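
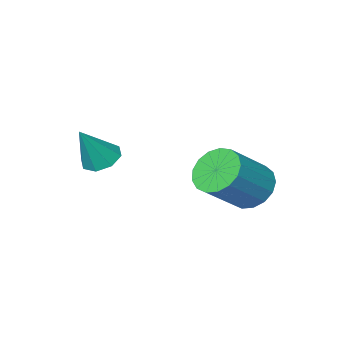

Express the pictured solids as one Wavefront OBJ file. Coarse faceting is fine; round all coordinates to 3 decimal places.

v -0.908 -2.25 -2.608
v -0.534 -2.748 -2.794
v -0.152 -2.15 -1.352
v -0.351 -2.309 -2.939
v -0.494 -1.835 -2.89
v -0.879 -1.604 -2.677
v -1.281 -1.751 -2.423
v -1.465 -2.19 -2.278
v -1.322 -2.664 -2.327
v -0.937 -2.895 -2.54
v -4.363 0.262 -3.63
v -3.901 -0.252 -4.124
v -2.595 -0.097 -3.063
v -3.057 0.418 -2.57
v -3.825 0.119 -4.272
v -2.518 0.274 -3.212
v -3.872 0.523 -4.273
v -2.566 0.678 -3.213
v -4.032 0.867 -4.127
v -2.725 1.023 -3.066
v -4.268 1.073 -3.867
v -2.961 1.228 -2.806
v -4.525 1.093 -3.553
v -3.219 1.249 -2.492
v -4.746 0.923 -3.256
v -3.439 1.078 -2.195
v -4.878 0.601 -3.045
v -3.572 0.757 -1.985
v -4.893 0.202 -2.969
v -3.587 0.357 -1.908
v -4.787 -0.183 -3.044
v -3.48 -0.028 -1.983
v -4.583 -0.467 -3.253
v -3.277 -0.311 -2.192
v -4.329 -0.583 -3.549
v -3.023 -0.428 -2.488
v -4.083 -0.506 -3.863
v -2.777 -0.35 -2.802
f 2 1 4
f 2 4 3
f 4 1 5
f 4 5 3
f 5 1 6
f 5 6 3
f 6 1 7
f 6 7 3
f 7 1 8
f 7 8 3
f 8 1 9
f 8 9 3
f 9 1 10
f 9 10 3
f 10 1 2
f 10 2 3
f 12 11 15
f 12 15 13
f 13 15 16
f 13 16 14
f 15 11 17
f 15 17 16
f 16 17 18
f 16 18 14
f 17 11 19
f 17 19 18
f 18 19 20
f 18 20 14
f 19 11 21
f 19 21 20
f 20 21 22
f 20 22 14
f 21 11 23
f 21 23 22
f 22 23 24
f 22 24 14
f 23 11 25
f 23 25 24
f 24 25 26
f 24 26 14
f 25 11 27
f 25 27 26
f 26 27 28
f 26 28 14
f 27 11 29
f 27 29 28
f 28 29 30
f 28 30 14
f 29 11 31
f 29 31 30
f 30 31 32
f 30 32 14
f 31 11 33
f 31 33 32
f 32 33 34
f 32 34 14
f 33 11 35
f 33 35 34
f 34 35 36
f 34 36 14
f 35 11 37
f 35 37 36
f 36 37 38
f 36 38 14
f 37 11 12
f 37 12 38
f 38 12 13
f 38 13 14



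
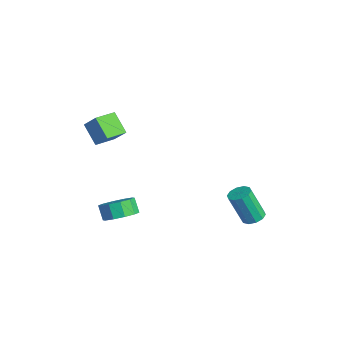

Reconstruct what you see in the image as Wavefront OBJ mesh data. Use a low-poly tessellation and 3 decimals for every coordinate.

v 0.266 4.081 -3.36
v 0.983 3.963 -3.294
v 0.671 3.18 -1.295
v -0.046 3.299 -1.36
v 0.897 4.379 -3.145
v 0.584 3.597 -1.145
v 0.569 4.682 -3.077
v 0.257 3.9 -1.078
v 0.126 4.756 -3.118
v -0.186 3.973 -1.118
v -0.264 4.571 -3.251
v -0.576 3.789 -1.251
v -0.451 4.2 -3.425
v -0.763 3.417 -1.426
v -0.364 3.783 -3.575
v -0.677 3.001 -1.575
v -0.037 3.48 -3.642
v -0.349 2.698 -1.643
v 0.406 3.407 -3.602
v 0.094 2.624 -1.602
v 0.796 3.591 -3.469
v 0.484 2.809 -1.469
v -3.569 -4.547 3.805
v -2.693 -4.124 4.812
v -4.045 -3.32 3.704
v -3.17 -2.897 4.711
v -2.51 -4.223 2.749
v -1.635 -3.8 3.756
v -2.987 -2.996 2.648
v -2.111 -2.573 3.655
v -1.556 -3.119 -2.837
v -0.85 -3.77 -2.414
v -1.438 -3.853 -1.56
v -2.144 -3.201 -1.983
v -0.69 -3.164 -2.245
v -1.278 -3.247 -1.391
v -0.861 -2.541 -2.303
v -1.449 -2.623 -1.449
v -1.297 -2.138 -2.565
v -1.885 -2.221 -1.711
v -1.833 -2.11 -2.93
v -2.421 -2.193 -2.076
v -2.262 -2.467 -3.26
v -2.85 -2.55 -2.406
v -2.422 -3.073 -3.429
v -3.01 -3.156 -2.575
v -2.251 -3.697 -3.371
v -2.839 -3.779 -2.517
v -1.815 -4.099 -3.109
v -2.403 -4.182 -2.255
v -1.279 -4.127 -2.744
v -1.867 -4.21 -1.89
f 2 1 5
f 2 5 3
f 3 5 6
f 3 6 4
f 5 1 7
f 5 7 6
f 6 7 8
f 6 8 4
f 7 1 9
f 7 9 8
f 8 9 10
f 8 10 4
f 9 1 11
f 9 11 10
f 10 11 12
f 10 12 4
f 11 1 13
f 11 13 12
f 12 13 14
f 12 14 4
f 13 1 15
f 13 15 14
f 14 15 16
f 14 16 4
f 15 1 17
f 15 17 16
f 16 17 18
f 16 18 4
f 17 1 19
f 17 19 18
f 18 19 20
f 18 20 4
f 19 1 21
f 19 21 20
f 20 21 22
f 20 22 4
f 21 1 2
f 21 2 22
f 22 2 3
f 22 3 4
f 24 26 23
f 27 24 23
f 23 26 25
f 25 27 23
f 24 30 26
f 28 24 27
f 28 30 24
f 26 30 25
f 29 27 25
f 25 30 29
f 29 28 27
f 30 28 29
f 32 31 35
f 32 35 33
f 33 35 36
f 33 36 34
f 35 31 37
f 35 37 36
f 36 37 38
f 36 38 34
f 37 31 39
f 37 39 38
f 38 39 40
f 38 40 34
f 39 31 41
f 39 41 40
f 40 41 42
f 40 42 34
f 41 31 43
f 41 43 42
f 42 43 44
f 42 44 34
f 43 31 45
f 43 45 44
f 44 45 46
f 44 46 34
f 45 31 47
f 45 47 46
f 46 47 48
f 46 48 34
f 47 31 49
f 47 49 48
f 48 49 50
f 48 50 34
f 49 31 51
f 49 51 50
f 50 51 52
f 50 52 34
f 51 31 32
f 51 32 52
f 52 32 33
f 52 33 34



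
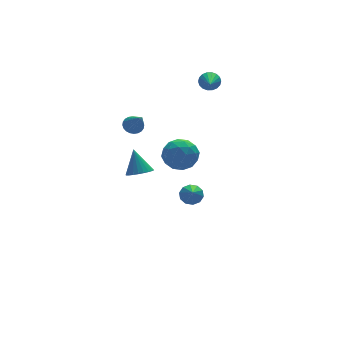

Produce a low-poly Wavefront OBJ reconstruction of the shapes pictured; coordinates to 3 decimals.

v -2.032 2.059 2.263
v -1.507 2.112 2.319
v -2.048 0.981 3.417
v -1.577 2.255 2.452
v -1.716 2.368 2.555
v -1.902 2.434 2.614
v -2.109 2.443 2.62
v -2.304 2.394 2.571
v -2.457 2.293 2.475
v -2.546 2.157 2.347
v -2.556 2.007 2.206
v -2.487 1.864 2.074
v -2.348 1.751 1.97
v -2.161 1.684 1.911
v -1.955 1.675 1.905
v -1.76 1.725 1.954
v -1.606 1.825 2.05
v -1.518 1.961 2.178
v -3.647 -2.335 2.111
v -3.035 -2.146 2.003
v -3.653 -1.665 3.249
v -3.165 -1.959 1.892
v -3.369 -1.829 1.814
v -3.615 -1.776 1.782
v -3.866 -1.808 1.8
v -4.083 -1.921 1.865
v -4.235 -2.097 1.968
v -4.296 -2.309 2.093
v -4.259 -2.525 2.22
v -4.129 -2.712 2.331
v -3.926 -2.842 2.409
v -3.68 -2.894 2.441
v -3.429 -2.862 2.423
v -3.211 -2.75 2.358
v -3.06 -2.574 2.255
v -2.998 -2.362 2.13
v 2.866 3.936 3.004
v 3.118 3.625 2.613
v 2.214 2.564 3.676
v 3.288 3.633 2.795
v 3.374 3.701 3.019
v 3.36 3.816 3.239
v 3.247 3.955 3.414
v 3.06 4.089 3.507
v 2.833 4.194 3.5
v 2.614 4.247 3.396
v 2.444 4.239 3.214
v 2.357 4.17 2.99
v 2.372 4.055 2.77
v 2.484 3.917 2.595
v 2.672 3.782 2.502
v 2.898 3.678 2.508
v 1.128 2.306 -3.773
v 1.704 2.235 -3.585
v 0.672 1.214 -2.787
v 1.542 2.498 -3.368
v 1.222 2.688 -3.306
v 0.866 2.731 -3.422
v 0.61 2.613 -3.672
v 0.552 2.377 -3.961
v 0.713 2.114 -4.177
v 1.033 1.925 -4.239
v 1.389 1.881 -4.123
v 1.645 2 -3.873
v 0.902 3.376 -0.304
v 1.685 3.013 -0.786
v -0.065 2.787 -1.434
v 0.718 2.424 -1.916
v 0.447 2.035 -1.048
v 1.045 2.399 -0.35
v 0.575 3.401 -1.87
v 1.173 3.765 -1.172
v 1.483 3.029 -1.753
v 1.404 2.184 -1.246
v 0.216 3.616 -0.974
v 0.137 2.771 -0.467
v 1.379 3.246 -0.446
v 0.241 2.554 -1.774
v 0.082 2.325 -1.264
v 0.543 2.112 -1.547
v 1.002 2.885 -0.19
v 1.463 2.672 -0.473
v 0.735 2.097 -0.627
v 0.157 3.128 -1.747
v 0.618 2.915 -2.03
v 1.077 3.688 -0.673
v 1.538 3.475 -0.956
v 0.885 3.703 -1.593
v 1.72 3.042 -1.298
v 1.151 2.696 -1.962
v 1.068 3.27 -1.935
v 1.419 3.484 -1.524
v 1.674 2.546 -0.999
v 1.105 2.2 -1.663
v 0.946 1.971 -1.154
v 1.297 2.185 -0.743
v 1.555 2.555 -1.568
v 0.515 3.6 -0.557
v -0.054 3.254 -1.221
v 0.323 3.615 -1.477
v 0.674 3.829 -1.066
v 0.469 3.104 -0.258
v -0.1 2.758 -0.922
v 0.201 2.316 -0.696
v 0.552 2.53 -0.285
v 0.065 3.245 -0.652
f 2 1 4
f 2 4 3
f 4 1 5
f 4 5 3
f 5 1 6
f 5 6 3
f 6 1 7
f 6 7 3
f 7 1 8
f 7 8 3
f 8 1 9
f 8 9 3
f 9 1 10
f 9 10 3
f 10 1 11
f 10 11 3
f 11 1 12
f 11 12 3
f 12 1 13
f 12 13 3
f 13 1 14
f 13 14 3
f 14 1 15
f 14 15 3
f 15 1 16
f 15 16 3
f 16 1 17
f 16 17 3
f 17 1 18
f 17 18 3
f 18 1 2
f 18 2 3
f 20 19 22
f 20 22 21
f 22 19 23
f 22 23 21
f 23 19 24
f 23 24 21
f 24 19 25
f 24 25 21
f 25 19 26
f 25 26 21
f 26 19 27
f 26 27 21
f 27 19 28
f 27 28 21
f 28 19 29
f 28 29 21
f 29 19 30
f 29 30 21
f 30 19 31
f 30 31 21
f 31 19 32
f 31 32 21
f 32 19 33
f 32 33 21
f 33 19 34
f 33 34 21
f 34 19 35
f 34 35 21
f 35 19 36
f 35 36 21
f 36 19 20
f 36 20 21
f 38 37 40
f 38 40 39
f 40 37 41
f 40 41 39
f 41 37 42
f 41 42 39
f 42 37 43
f 42 43 39
f 43 37 44
f 43 44 39
f 44 37 45
f 44 45 39
f 45 37 46
f 45 46 39
f 46 37 47
f 46 47 39
f 47 37 48
f 47 48 39
f 48 37 49
f 48 49 39
f 49 37 50
f 49 50 39
f 50 37 51
f 50 51 39
f 51 37 52
f 51 52 39
f 52 37 38
f 52 38 39
f 54 53 56
f 54 56 55
f 56 53 57
f 56 57 55
f 57 53 58
f 57 58 55
f 58 53 59
f 58 59 55
f 59 53 60
f 59 60 55
f 60 53 61
f 60 61 55
f 61 53 62
f 61 62 55
f 62 53 63
f 62 63 55
f 63 53 64
f 63 64 55
f 64 53 54
f 64 54 55
f 65 102 81
f 102 76 105
f 81 105 70
f 102 105 81
f 65 81 77
f 81 70 82
f 77 82 66
f 81 82 77
f 65 77 86
f 77 66 87
f 86 87 72
f 77 87 86
f 65 86 98
f 86 72 101
f 98 101 75
f 86 101 98
f 65 98 102
f 98 75 106
f 102 106 76
f 98 106 102
f 66 82 93
f 82 70 96
f 93 96 74
f 82 96 93
f 70 105 83
f 105 76 104
f 83 104 69
f 105 104 83
f 76 106 103
f 106 75 99
f 103 99 67
f 106 99 103
f 75 101 100
f 101 72 88
f 100 88 71
f 101 88 100
f 72 87 92
f 87 66 89
f 92 89 73
f 87 89 92
f 68 94 80
f 94 74 95
f 80 95 69
f 94 95 80
f 68 80 78
f 80 69 79
f 78 79 67
f 80 79 78
f 68 78 85
f 78 67 84
f 85 84 71
f 78 84 85
f 68 85 90
f 85 71 91
f 90 91 73
f 85 91 90
f 68 90 94
f 90 73 97
f 94 97 74
f 90 97 94
f 69 95 83
f 95 74 96
f 83 96 70
f 95 96 83
f 67 79 103
f 79 69 104
f 103 104 76
f 79 104 103
f 71 84 100
f 84 67 99
f 100 99 75
f 84 99 100
f 73 91 92
f 91 71 88
f 92 88 72
f 91 88 92
f 74 97 93
f 97 73 89
f 93 89 66
f 97 89 93



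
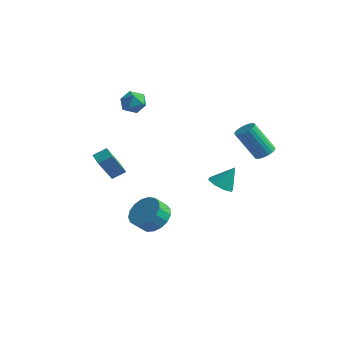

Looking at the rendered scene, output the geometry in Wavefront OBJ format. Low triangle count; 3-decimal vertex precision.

v 0.12 -1.546 -4.138
v 1.081 -1.401 -3.645
v 0.802 -2.049 -2.909
v -0.16 -2.194 -3.402
v 0.777 -1.032 -3.436
v 0.497 -1.68 -2.7
v 0.322 -0.781 -3.388
v 0.042 -1.429 -2.652
v -0.179 -0.706 -3.512
v -0.459 -1.354 -2.775
v -0.612 -0.822 -3.779
v -0.891 -1.471 -3.042
v -0.877 -1.105 -4.128
v -1.156 -1.753 -3.392
v -0.914 -1.489 -4.48
v -1.193 -2.137 -3.744
v -0.714 -1.885 -4.753
v -0.993 -2.534 -4.017
v -0.323 -2.204 -4.886
v -0.602 -2.853 -4.149
v 0.17 -2.372 -4.847
v -0.11 -3.021 -4.111
v 0.651 -2.351 -4.646
v 0.371 -2.999 -3.91
v 1.01 -2.145 -4.328
v 0.73 -2.794 -3.592
v 1.165 -1.802 -3.967
v 0.886 -2.451 -3.231
v -1.127 -3.729 -0.5
v -1.27 -4.706 1.065
v -1.872 -3.288 -0.292
v -2.015 -4.265 1.272
v -0.645 -3.115 -0.072
v -0.788 -4.092 1.492
v -1.39 -2.674 0.135
v -1.533 -3.651 1.7
v 4.332 2.893 0.463
v 4.894 2.995 0.813
v 3.89 2.45 2.587
v 3.328 2.347 2.237
v 4.784 3.232 0.823
v 3.78 2.686 2.597
v 4.605 3.417 0.779
v 3.601 2.872 2.553
v 4.384 3.522 0.686
v 3.38 2.977 2.46
v 4.155 3.532 0.56
v 3.152 2.986 2.334
v 3.954 3.444 0.419
v 2.95 2.899 2.193
v 3.81 3.272 0.284
v 2.806 2.727 2.058
v 3.745 3.043 0.177
v 2.741 2.497 1.951
v 3.77 2.79 0.113
v 2.766 2.245 1.887
v 3.88 2.554 0.103
v 2.876 2.008 1.877
v 4.059 2.368 0.147
v 3.055 1.823 1.921
v 4.28 2.263 0.24
v 3.276 1.718 2.014
v 4.508 2.254 0.366
v 3.505 1.708 2.14
v 4.71 2.341 0.507
v 3.706 1.796 2.281
v 4.854 2.513 0.642
v 3.85 1.968 2.416
v 4.919 2.743 0.749
v 3.915 2.197 2.523
v 1.434 2.788 -2.983
v 2.071 2.226 -2.947
v 1.946 3.452 -1.717
v 2.226 2.758 -3.289
v 1.917 3.306 -3.452
v 1.325 3.551 -3.34
v 0.796 3.349 -3.02
v 0.641 2.817 -2.678
v 0.95 2.269 -2.515
v 1.542 2.024 -2.627
v -2.766 0.613 3.625
v -2.111 0.381 4.1
v -2.829 -0.641 3.1
v -2.174 -0.873 3.575
v -2.915 -0.704 3.935
v -2.876 0.071 4.259
v -2.064 -0.331 2.941
v -2.025 0.444 3.265
v -1.677 -0.202 3.677
v -2.203 -0.433 4.291
v -2.737 0.173 2.909
v -3.263 -0.058 3.523
f 2 1 5
f 2 5 3
f 3 5 6
f 3 6 4
f 5 1 7
f 5 7 6
f 6 7 8
f 6 8 4
f 7 1 9
f 7 9 8
f 8 9 10
f 8 10 4
f 9 1 11
f 9 11 10
f 10 11 12
f 10 12 4
f 11 1 13
f 11 13 12
f 12 13 14
f 12 14 4
f 13 1 15
f 13 15 14
f 14 15 16
f 14 16 4
f 15 1 17
f 15 17 16
f 16 17 18
f 16 18 4
f 17 1 19
f 17 19 18
f 18 19 20
f 18 20 4
f 19 1 21
f 19 21 20
f 20 21 22
f 20 22 4
f 21 1 23
f 21 23 22
f 22 23 24
f 22 24 4
f 23 1 25
f 23 25 24
f 24 25 26
f 24 26 4
f 25 1 27
f 25 27 26
f 26 27 28
f 26 28 4
f 27 1 2
f 27 2 28
f 28 2 3
f 28 3 4
f 30 32 29
f 33 30 29
f 29 32 31
f 31 33 29
f 30 36 32
f 34 30 33
f 34 36 30
f 32 36 31
f 35 33 31
f 31 36 35
f 35 34 33
f 36 34 35
f 38 37 41
f 38 41 39
f 39 41 42
f 39 42 40
f 41 37 43
f 41 43 42
f 42 43 44
f 42 44 40
f 43 37 45
f 43 45 44
f 44 45 46
f 44 46 40
f 45 37 47
f 45 47 46
f 46 47 48
f 46 48 40
f 47 37 49
f 47 49 48
f 48 49 50
f 48 50 40
f 49 37 51
f 49 51 50
f 50 51 52
f 50 52 40
f 51 37 53
f 51 53 52
f 52 53 54
f 52 54 40
f 53 37 55
f 53 55 54
f 54 55 56
f 54 56 40
f 55 37 57
f 55 57 56
f 56 57 58
f 56 58 40
f 57 37 59
f 57 59 58
f 58 59 60
f 58 60 40
f 59 37 61
f 59 61 60
f 60 61 62
f 60 62 40
f 61 37 63
f 61 63 62
f 62 63 64
f 62 64 40
f 63 37 65
f 63 65 64
f 64 65 66
f 64 66 40
f 65 37 67
f 65 67 66
f 66 67 68
f 66 68 40
f 67 37 69
f 67 69 68
f 68 69 70
f 68 70 40
f 69 37 38
f 69 38 70
f 70 38 39
f 70 39 40
f 72 71 74
f 72 74 73
f 74 71 75
f 74 75 73
f 75 71 76
f 75 76 73
f 76 71 77
f 76 77 73
f 77 71 78
f 77 78 73
f 78 71 79
f 78 79 73
f 79 71 80
f 79 80 73
f 80 71 72
f 80 72 73
f 81 92 86
f 81 86 82
f 81 82 88
f 81 88 91
f 81 91 92
f 82 86 90
f 86 92 85
f 92 91 83
f 91 88 87
f 88 82 89
f 84 90 85
f 84 85 83
f 84 83 87
f 84 87 89
f 84 89 90
f 85 90 86
f 83 85 92
f 87 83 91
f 89 87 88
f 90 89 82



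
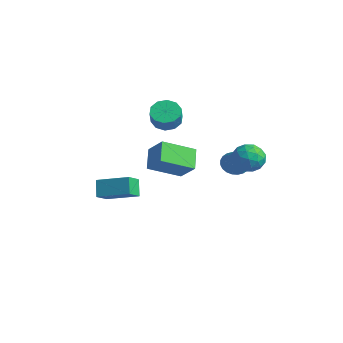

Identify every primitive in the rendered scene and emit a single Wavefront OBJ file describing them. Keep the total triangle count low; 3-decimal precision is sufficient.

v 2.137 2.024 -0.651
v 2.595 2.525 -0.007
v 3.405 1.255 -0.953
v 3.863 1.756 -0.309
v 3.208 1.142 -0.045
v 2.424 1.617 0.142
v 3.576 2.163 -1.102
v 2.792 2.638 -0.915
v 3.484 2.611 -0.285
v 3.257 1.98 0.367
v 2.743 1.8 -1.327
v 2.516 1.169 -0.675
v 2.254 2.342 -0.302
v 3.746 1.438 -0.658
v 3.361 1.077 -0.503
v 3.63 1.371 -0.124
v 2.154 1.808 -0.215
v 2.423 2.103 0.164
v 2.784 1.29 0.141
v 3.577 1.677 -1.124
v 3.846 1.972 -0.745
v 2.37 2.409 -0.836
v 2.639 2.703 -0.457
v 3.216 2.49 -1.101
v 3.046 2.687 -0.087
v 3.792 2.235 -0.265
v 3.623 2.474 -0.731
v 3.162 2.754 -0.621
v 2.913 2.316 0.296
v 3.658 1.864 0.118
v 3.273 1.503 0.273
v 2.813 1.783 0.383
v 3.435 2.367 0.132
v 2.342 1.916 -1.078
v 3.087 1.464 -1.256
v 3.187 1.997 -1.343
v 2.727 2.277 -1.233
v 2.208 1.545 -0.695
v 2.954 1.093 -0.873
v 2.838 1.026 -0.339
v 2.377 1.306 -0.229
v 2.565 1.413 -1.092
v -3.637 1.916 -0.498
v -3.208 2.649 -0.365
v -2.755 2.218 0.552
v -3.183 1.484 0.418
v -3.676 2.685 -0.116
v -3.223 2.253 0.8
v -4.13 2.427 -0.014
v -3.676 1.995 0.903
v -4.395 1.974 -0.096
v -3.941 1.542 0.82
v -4.37 1.498 -0.332
v -3.917 1.067 0.584
v -4.065 1.182 -0.632
v -3.612 0.751 0.285
v -3.597 1.147 -0.88
v -3.144 0.715 0.036
v -3.144 1.405 -0.983
v -2.69 0.973 -0.066
v -2.879 1.858 -0.9
v -2.425 1.426 0.016
v -2.903 2.333 -0.664
v -2.45 1.902 0.252
v 0.996 2.74 -2.109
v 1.545 2.461 -2.604
v 2.044 2.22 -0.651
v 1.64 2.752 -2.567
v 1.636 3.041 -2.461
v 1.535 3.285 -2.302
v 1.352 3.446 -2.113
v 1.115 3.499 -1.924
v 0.859 3.437 -1.762
v 0.625 3.269 -1.654
v 0.447 3.02 -1.615
v 0.353 2.729 -1.651
v 0.356 2.439 -1.757
v 0.457 2.196 -1.917
v 0.64 2.035 -2.106
v 0.878 1.982 -2.295
v 1.133 2.044 -2.456
v 1.367 2.212 -2.565
v -3.512 -2.233 -3.779
v -3.197 -3.121 -3.119
v -1.983 -1.263 -3.203
v -1.668 -2.151 -2.544
v -2.932 -2.649 -4.616
v -2.617 -3.537 -3.957
v -1.403 -1.679 -4.041
v -1.088 -2.567 -3.381
v -3.896 0.766 -4.029
v -4.764 1.563 -3.22
v -3.148 2.504 -4.939
v -4.016 3.302 -4.129
v -2.824 0.858 -2.971
v -3.692 1.656 -2.161
v -2.076 2.597 -3.88
v -2.944 3.394 -3.071
f 1 38 17
f 38 12 41
f 17 41 6
f 38 41 17
f 1 17 13
f 17 6 18
f 13 18 2
f 17 18 13
f 1 13 22
f 13 2 23
f 22 23 8
f 13 23 22
f 1 22 34
f 22 8 37
f 34 37 11
f 22 37 34
f 1 34 38
f 34 11 42
f 38 42 12
f 34 42 38
f 2 18 29
f 18 6 32
f 29 32 10
f 18 32 29
f 6 41 19
f 41 12 40
f 19 40 5
f 41 40 19
f 12 42 39
f 42 11 35
f 39 35 3
f 42 35 39
f 11 37 36
f 37 8 24
f 36 24 7
f 37 24 36
f 8 23 28
f 23 2 25
f 28 25 9
f 23 25 28
f 4 30 16
f 30 10 31
f 16 31 5
f 30 31 16
f 4 16 14
f 16 5 15
f 14 15 3
f 16 15 14
f 4 14 21
f 14 3 20
f 21 20 7
f 14 20 21
f 4 21 26
f 21 7 27
f 26 27 9
f 21 27 26
f 4 26 30
f 26 9 33
f 30 33 10
f 26 33 30
f 5 31 19
f 31 10 32
f 19 32 6
f 31 32 19
f 3 15 39
f 15 5 40
f 39 40 12
f 15 40 39
f 7 20 36
f 20 3 35
f 36 35 11
f 20 35 36
f 9 27 28
f 27 7 24
f 28 24 8
f 27 24 28
f 10 33 29
f 33 9 25
f 29 25 2
f 33 25 29
f 44 43 47
f 44 47 45
f 45 47 48
f 45 48 46
f 47 43 49
f 47 49 48
f 48 49 50
f 48 50 46
f 49 43 51
f 49 51 50
f 50 51 52
f 50 52 46
f 51 43 53
f 51 53 52
f 52 53 54
f 52 54 46
f 53 43 55
f 53 55 54
f 54 55 56
f 54 56 46
f 55 43 57
f 55 57 56
f 56 57 58
f 56 58 46
f 57 43 59
f 57 59 58
f 58 59 60
f 58 60 46
f 59 43 61
f 59 61 60
f 60 61 62
f 60 62 46
f 61 43 63
f 61 63 62
f 62 63 64
f 62 64 46
f 63 43 44
f 63 44 64
f 64 44 45
f 64 45 46
f 66 65 68
f 66 68 67
f 68 65 69
f 68 69 67
f 69 65 70
f 69 70 67
f 70 65 71
f 70 71 67
f 71 65 72
f 71 72 67
f 72 65 73
f 72 73 67
f 73 65 74
f 73 74 67
f 74 65 75
f 74 75 67
f 75 65 76
f 75 76 67
f 76 65 77
f 76 77 67
f 77 65 78
f 77 78 67
f 78 65 79
f 78 79 67
f 79 65 80
f 79 80 67
f 80 65 81
f 80 81 67
f 81 65 82
f 81 82 67
f 82 65 66
f 82 66 67
f 84 86 83
f 87 84 83
f 83 86 85
f 85 87 83
f 84 90 86
f 88 84 87
f 88 90 84
f 86 90 85
f 89 87 85
f 85 90 89
f 89 88 87
f 90 88 89
f 92 94 91
f 95 92 91
f 91 94 93
f 93 95 91
f 92 98 94
f 96 92 95
f 96 98 92
f 94 98 93
f 97 95 93
f 93 98 97
f 97 96 95
f 98 96 97



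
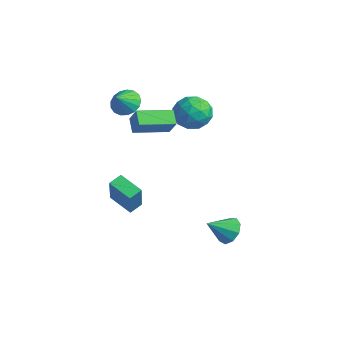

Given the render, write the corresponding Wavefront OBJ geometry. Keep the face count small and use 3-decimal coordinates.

v -2.893 -0.112 3.31
v -2.114 0.252 3.287
v -2.507 -0.888 4.11
v -2.311 0.459 3.583
v -2.641 0.536 3.817
v -3.029 0.464 3.935
v -3.386 0.26 3.909
v -3.63 -0.029 3.747
v -3.705 -0.337 3.484
v -3.594 -0.593 3.182
v -3.323 -0.739 2.908
v -2.953 -0.741 2.727
v -2.57 -0.599 2.68
v -2.261 -0.345 2.777
v -2.096 -0.038 2.996
v -3.036 -1.018 -3.592
v -2.076 -1.58 -1.787
v -3.162 -0.266 -3.291
v -2.202 -0.827 -1.486
v -1.718 -0.573 -4.154
v -0.758 -1.134 -2.349
v -1.844 0.18 -3.853
v -0.884 -0.382 -2.048
v -0.965 3.007 3.291
v 0.013 3.192 2.813
v -0.533 1.288 3.507
v 0.445 1.473 3.029
v 0.228 1.898 4.025
v -0.039 2.961 3.891
v -0.481 1.519 2.429
v -0.748 2.582 2.295
v 0.312 2.273 2.28
v 0.75 2.507 3.266
v -1.27 1.973 3.054
v -0.832 2.207 4.04
v -0.514 3.251 3.033
v -0.006 1.229 3.287
v -0.134 1.479 3.872
v 0.441 1.588 3.591
v -0.544 3.115 3.666
v 0.03 3.224 3.385
v 0.157 2.463 4.098
v -0.55 1.256 2.935
v 0.024 1.365 2.654
v -0.961 2.892 2.729
v -0.386 3.001 2.448
v -0.677 2.017 2.222
v 0.237 2.819 2.439
v 0.49 1.808 2.566
v -0.054 1.835 2.213
v -0.21 2.46 2.135
v 0.494 2.957 3.018
v 0.748 1.946 3.146
v 0.62 2.196 3.731
v 0.464 2.82 3.652
v 0.67 2.416 2.705
v -1.268 2.534 3.174
v -1.014 1.523 3.302
v -0.984 1.66 2.668
v -1.14 2.284 2.589
v -1.01 2.672 3.754
v -0.757 1.661 3.881
v -0.31 2.02 4.185
v -0.466 2.645 4.107
v -1.19 2.064 3.615
v 3.874 1.854 -3.14
v 4.655 1.581 -3.334
v 3.666 0.666 -2.3
v 4.674 1.914 -2.857
v 4.318 2.219 -2.513
v 3.755 2.354 -2.462
v 3.247 2.255 -2.728
v 3.033 1.968 -3.187
v 3.213 1.629 -3.623
v 3.701 1.395 -3.834
v 4.271 1.376 -3.719
v -0.881 -0.877 2.338
v -1.608 -0.62 2.909
v -0.448 1.002 2.044
v -1.176 1.258 2.615
v -0.144 -0.898 3.285
v -0.872 -0.642 3.856
v 0.288 0.98 2.991
v -0.439 1.237 3.562
f 2 1 4
f 2 4 3
f 4 1 5
f 4 5 3
f 5 1 6
f 5 6 3
f 6 1 7
f 6 7 3
f 7 1 8
f 7 8 3
f 8 1 9
f 8 9 3
f 9 1 10
f 9 10 3
f 10 1 11
f 10 11 3
f 11 1 12
f 11 12 3
f 12 1 13
f 12 13 3
f 13 1 14
f 13 14 3
f 14 1 15
f 14 15 3
f 15 1 2
f 15 2 3
f 17 19 16
f 20 17 16
f 16 19 18
f 18 20 16
f 17 23 19
f 21 17 20
f 21 23 17
f 19 23 18
f 22 20 18
f 18 23 22
f 22 21 20
f 23 21 22
f 24 61 40
f 61 35 64
f 40 64 29
f 61 64 40
f 24 40 36
f 40 29 41
f 36 41 25
f 40 41 36
f 24 36 45
f 36 25 46
f 45 46 31
f 36 46 45
f 24 45 57
f 45 31 60
f 57 60 34
f 45 60 57
f 24 57 61
f 57 34 65
f 61 65 35
f 57 65 61
f 25 41 52
f 41 29 55
f 52 55 33
f 41 55 52
f 29 64 42
f 64 35 63
f 42 63 28
f 64 63 42
f 35 65 62
f 65 34 58
f 62 58 26
f 65 58 62
f 34 60 59
f 60 31 47
f 59 47 30
f 60 47 59
f 31 46 51
f 46 25 48
f 51 48 32
f 46 48 51
f 27 53 39
f 53 33 54
f 39 54 28
f 53 54 39
f 27 39 37
f 39 28 38
f 37 38 26
f 39 38 37
f 27 37 44
f 37 26 43
f 44 43 30
f 37 43 44
f 27 44 49
f 44 30 50
f 49 50 32
f 44 50 49
f 27 49 53
f 49 32 56
f 53 56 33
f 49 56 53
f 28 54 42
f 54 33 55
f 42 55 29
f 54 55 42
f 26 38 62
f 38 28 63
f 62 63 35
f 38 63 62
f 30 43 59
f 43 26 58
f 59 58 34
f 43 58 59
f 32 50 51
f 50 30 47
f 51 47 31
f 50 47 51
f 33 56 52
f 56 32 48
f 52 48 25
f 56 48 52
f 67 66 69
f 67 69 68
f 69 66 70
f 69 70 68
f 70 66 71
f 70 71 68
f 71 66 72
f 71 72 68
f 72 66 73
f 72 73 68
f 73 66 74
f 73 74 68
f 74 66 75
f 74 75 68
f 75 66 76
f 75 76 68
f 76 66 67
f 76 67 68
f 78 80 77
f 81 78 77
f 77 80 79
f 79 81 77
f 78 84 80
f 82 78 81
f 82 84 78
f 80 84 79
f 83 81 79
f 79 84 83
f 83 82 81
f 84 82 83



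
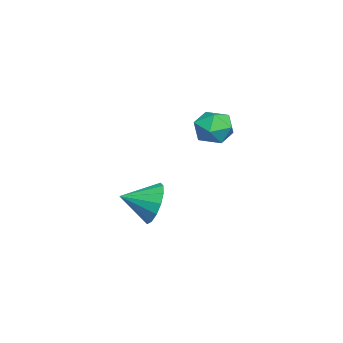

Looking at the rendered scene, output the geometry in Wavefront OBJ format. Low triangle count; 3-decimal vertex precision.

v 0.427 2.035 0.245
v 0.733 1.688 0.844
v -0.693 1.792 0.676
v -0.387 1.445 1.275
v -0.324 2.195 1.199
v 0.369 2.346 0.933
v -0.329 1.134 0.587
v 0.364 1.285 0.321
v 0.266 1.131 1.055
v 0.269 1.787 1.434
v -0.229 1.693 0.086
v -0.226 2.349 0.465
v -0.864 -0.312 -3.175
v -0.425 0.068 -2.488
v -0.556 -1.408 -2.765
v -0.859 0.005 -2.333
v -1.295 -0.144 -2.403
v -1.615 -0.338 -2.681
v -1.734 -0.525 -3.09
v -1.62 -0.654 -3.523
v -1.303 -0.692 -3.862
v -0.868 -0.629 -4.018
v -0.433 -0.48 -3.947
v -0.112 -0.286 -3.67
v 0.007 -0.099 -3.26
v -0.108 0.03 -2.827
f 1 12 6
f 1 6 2
f 1 2 8
f 1 8 11
f 1 11 12
f 2 6 10
f 6 12 5
f 12 11 3
f 11 8 7
f 8 2 9
f 4 10 5
f 4 5 3
f 4 3 7
f 4 7 9
f 4 9 10
f 5 10 6
f 3 5 12
f 7 3 11
f 9 7 8
f 10 9 2
f 14 13 16
f 14 16 15
f 16 13 17
f 16 17 15
f 17 13 18
f 17 18 15
f 18 13 19
f 18 19 15
f 19 13 20
f 19 20 15
f 20 13 21
f 20 21 15
f 21 13 22
f 21 22 15
f 22 13 23
f 22 23 15
f 23 13 24
f 23 24 15
f 24 13 25
f 24 25 15
f 25 13 26
f 25 26 15
f 26 13 14
f 26 14 15



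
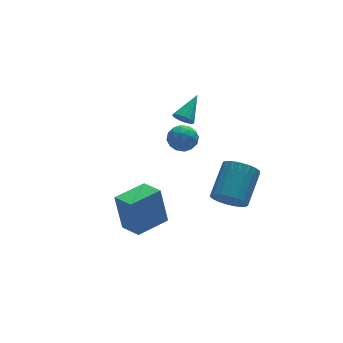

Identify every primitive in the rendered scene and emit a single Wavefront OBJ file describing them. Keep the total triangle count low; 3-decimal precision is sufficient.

v -3.987 -3.715 -0.946
v -4.194 -3.309 1.002
v -4.35 -2.553 -1.227
v -4.557 -2.146 0.72
v -2.303 -3.174 -0.88
v -2.51 -2.767 1.067
v -2.666 -2.011 -1.162
v -2.873 -1.605 0.786
v 1.571 -1.41 -2.095
v 2.218 -2.123 -1.973
v 3.437 -0.822 -0.843
v 2.789 -0.11 -0.965
v 2.348 -1.949 -2.313
v 3.566 -0.648 -1.184
v 2.343 -1.682 -2.615
v 3.561 -0.381 -1.486
v 2.205 -1.368 -2.828
v 3.423 -0.067 -1.698
v 1.957 -1.062 -2.913
v 3.175 0.239 -1.784
v 1.642 -0.815 -2.857
v 2.861 0.486 -1.728
v 1.315 -0.672 -2.67
v 2.534 0.629 -1.54
v 1.032 -0.657 -2.382
v 2.251 0.644 -1.253
v 0.843 -0.771 -2.045
v 2.061 0.53 -0.916
v 0.779 -0.997 -1.717
v 1.997 0.304 -0.588
v 0.852 -1.293 -1.454
v 2.07 0.007 -0.325
v 1.049 -1.611 -1.302
v 2.268 -0.31 -0.172
v 1.337 -1.893 -1.286
v 2.555 -0.592 -0.157
v 1.665 -2.092 -1.411
v 2.883 -0.791 -0.282
v 1.977 -2.173 -1.654
v 3.195 -0.872 -0.524
v -0.21 1.183 1.619
v 0.425 0.781 1.29
v -0.625 0.059 2.19
v 0.01 -0.343 1.861
v 0.137 0.211 2.453
v 0.393 0.905 2.1
v -0.593 -0.065 1.38
v -0.337 0.629 1.027
v 0.188 0.01 1.143
v 0.639 0.18 1.806
v -0.839 0.66 1.674
v -0.388 0.83 2.337
v 0.144 1.08 1.404
v -0.344 -0.24 2.076
v -0.27 0.085 2.424
v 0.104 -0.151 2.231
v 0.125 1.153 1.88
v 0.499 0.917 1.687
v 0.329 0.582 2.371
v -0.699 -0.077 1.793
v -0.325 -0.313 1.6
v -0.304 0.991 1.249
v 0.07 0.755 1.056
v -0.529 0.258 1.109
v 0.378 0.391 1.124
v 0.134 -0.269 1.46
v -0.22 -0.106 1.177
v -0.07 0.302 0.97
v 0.643 0.491 1.514
v 0.399 -0.169 1.85
v 0.474 0.156 2.198
v 0.624 0.564 1.991
v 0.504 0.038 1.428
v -0.599 1.009 1.63
v -0.843 0.349 1.966
v -0.824 0.276 1.489
v -0.674 0.684 1.282
v -0.334 1.109 2.02
v -0.578 0.449 2.356
v -0.13 0.538 2.51
v 0.02 0.946 2.303
v -0.704 0.802 2.052
v 1.144 3.408 0.635
v 1.484 3.467 0.144
v 2.276 4.292 1.525
v 1.311 3.696 0.136
v 1.1 3.859 0.242
v 0.899 3.919 0.438
v 0.754 3.861 0.679
v 0.699 3.7 0.91
v 0.745 3.471 1.078
v 0.883 3.228 1.144
v 1.081 3.026 1.094
v 1.293 2.912 0.938
v 1.471 2.911 0.713
v 1.575 3.024 0.47
v 1.579 3.224 0.264
f 2 4 1
f 5 2 1
f 1 4 3
f 3 5 1
f 2 8 4
f 6 2 5
f 6 8 2
f 4 8 3
f 7 5 3
f 3 8 7
f 7 6 5
f 8 6 7
f 10 9 13
f 10 13 11
f 11 13 14
f 11 14 12
f 13 9 15
f 13 15 14
f 14 15 16
f 14 16 12
f 15 9 17
f 15 17 16
f 16 17 18
f 16 18 12
f 17 9 19
f 17 19 18
f 18 19 20
f 18 20 12
f 19 9 21
f 19 21 20
f 20 21 22
f 20 22 12
f 21 9 23
f 21 23 22
f 22 23 24
f 22 24 12
f 23 9 25
f 23 25 24
f 24 25 26
f 24 26 12
f 25 9 27
f 25 27 26
f 26 27 28
f 26 28 12
f 27 9 29
f 27 29 28
f 28 29 30
f 28 30 12
f 29 9 31
f 29 31 30
f 30 31 32
f 30 32 12
f 31 9 33
f 31 33 32
f 32 33 34
f 32 34 12
f 33 9 35
f 33 35 34
f 34 35 36
f 34 36 12
f 35 9 37
f 35 37 36
f 36 37 38
f 36 38 12
f 37 9 39
f 37 39 38
f 38 39 40
f 38 40 12
f 39 9 10
f 39 10 40
f 40 10 11
f 40 11 12
f 41 78 57
f 78 52 81
f 57 81 46
f 78 81 57
f 41 57 53
f 57 46 58
f 53 58 42
f 57 58 53
f 41 53 62
f 53 42 63
f 62 63 48
f 53 63 62
f 41 62 74
f 62 48 77
f 74 77 51
f 62 77 74
f 41 74 78
f 74 51 82
f 78 82 52
f 74 82 78
f 42 58 69
f 58 46 72
f 69 72 50
f 58 72 69
f 46 81 59
f 81 52 80
f 59 80 45
f 81 80 59
f 52 82 79
f 82 51 75
f 79 75 43
f 82 75 79
f 51 77 76
f 77 48 64
f 76 64 47
f 77 64 76
f 48 63 68
f 63 42 65
f 68 65 49
f 63 65 68
f 44 70 56
f 70 50 71
f 56 71 45
f 70 71 56
f 44 56 54
f 56 45 55
f 54 55 43
f 56 55 54
f 44 54 61
f 54 43 60
f 61 60 47
f 54 60 61
f 44 61 66
f 61 47 67
f 66 67 49
f 61 67 66
f 44 66 70
f 66 49 73
f 70 73 50
f 66 73 70
f 45 71 59
f 71 50 72
f 59 72 46
f 71 72 59
f 43 55 79
f 55 45 80
f 79 80 52
f 55 80 79
f 47 60 76
f 60 43 75
f 76 75 51
f 60 75 76
f 49 67 68
f 67 47 64
f 68 64 48
f 67 64 68
f 50 73 69
f 73 49 65
f 69 65 42
f 73 65 69
f 84 83 86
f 84 86 85
f 86 83 87
f 86 87 85
f 87 83 88
f 87 88 85
f 88 83 89
f 88 89 85
f 89 83 90
f 89 90 85
f 90 83 91
f 90 91 85
f 91 83 92
f 91 92 85
f 92 83 93
f 92 93 85
f 93 83 94
f 93 94 85
f 94 83 95
f 94 95 85
f 95 83 96
f 95 96 85
f 96 83 97
f 96 97 85
f 97 83 84
f 97 84 85



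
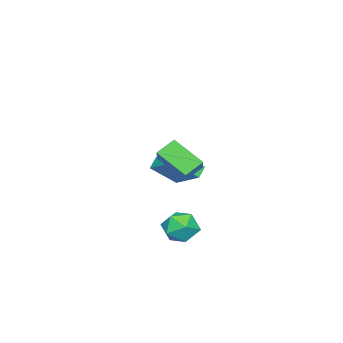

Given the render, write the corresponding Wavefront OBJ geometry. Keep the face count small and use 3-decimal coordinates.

v -4.995 -1.317 -2.924
v -4.312 0.42 -1.857
v -4.267 -1.29 -3.434
v -3.583 0.447 -2.368
v -4.077 -2.447 -1.672
v -3.393 -0.71 -0.606
v -3.348 -2.42 -2.183
v -2.665 -0.683 -1.116
v 1.955 2.523 0.169
v 1.862 0.859 1.346
v 1.103 3.05 0.847
v 1.009 1.386 2.023
v 3.131 3.154 1.157
v 3.037 1.49 2.333
v 2.278 3.681 1.834
v 2.185 2.017 3.011
v 2.462 3.674 -2.847
v 3.277 3.232 -3.448
v 2.103 2.068 -2.152
v 2.918 1.626 -2.753
v 3.155 2.312 -1.921
v 3.377 3.305 -2.351
v 2.003 1.995 -3.249
v 2.225 2.988 -3.679
v 2.993 2.195 -3.696
v 3.705 2.391 -2.875
v 1.675 2.909 -2.725
v 2.387 3.105 -1.904
f 2 4 1
f 5 2 1
f 1 4 3
f 3 5 1
f 2 8 4
f 6 2 5
f 6 8 2
f 4 8 3
f 7 5 3
f 3 8 7
f 7 6 5
f 8 6 7
f 10 12 9
f 13 10 9
f 9 12 11
f 11 13 9
f 10 16 12
f 14 10 13
f 14 16 10
f 12 16 11
f 15 13 11
f 11 16 15
f 15 14 13
f 16 14 15
f 17 28 22
f 17 22 18
f 17 18 24
f 17 24 27
f 17 27 28
f 18 22 26
f 22 28 21
f 28 27 19
f 27 24 23
f 24 18 25
f 20 26 21
f 20 21 19
f 20 19 23
f 20 23 25
f 20 25 26
f 21 26 22
f 19 21 28
f 23 19 27
f 25 23 24
f 26 25 18



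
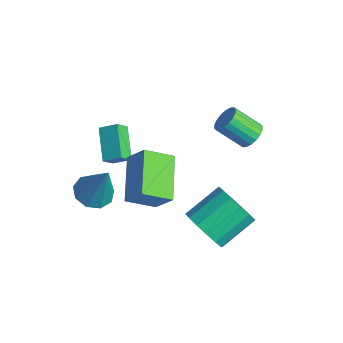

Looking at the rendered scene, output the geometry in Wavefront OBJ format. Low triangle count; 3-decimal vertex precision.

v -1.011 -2.174 -4.297
v -0.431 -2.848 -4.442
v -0.189 -1.886 -2.343
v -0.184 -2.314 -4.624
v -0.324 -1.715 -4.654
v -0.785 -1.331 -4.517
v -1.352 -1.342 -4.277
v -1.759 -1.742 -4.046
v -1.817 -2.344 -3.933
v -1.497 -2.867 -3.991
v -0.95 -3.066 -4.191
v 3.538 -1.837 -1.198
v 3.149 -2.998 -0.499
v 1.925 -0.79 -0.354
v 1.536 -1.951 0.344
v 4.284 -1.489 -0.204
v 3.895 -2.65 0.494
v 2.671 -0.442 0.639
v 2.282 -1.603 1.338
v 3.917 0.156 -3.635
v 4.679 -0.188 -2.952
v 4.606 1.421 -2.062
v 3.843 1.764 -2.745
v 4.959 0.056 -3.37
v 4.886 1.665 -2.48
v 4.959 0.327 -3.859
v 4.886 1.936 -2.969
v 4.68 0.552 -4.288
v 4.607 2.161 -3.398
v 4.197 0.67 -4.542
v 4.123 2.279 -3.652
v 3.638 0.651 -4.553
v 3.565 2.26 -3.663
v 3.154 0.499 -4.318
v 3.081 2.108 -3.428
v 2.874 0.255 -3.9
v 2.801 1.864 -3.01
v 2.874 -0.016 -3.411
v 2.801 1.593 -2.521
v 3.153 -0.241 -2.982
v 3.08 1.368 -2.092
v 3.637 -0.359 -2.728
v 3.563 1.25 -1.838
v 4.195 -0.34 -2.717
v 4.122 1.269 -1.827
v 2.798 3.08 0.209
v 3.187 2.577 0.074
v 2.45 1.756 1.016
v 2.062 2.26 1.151
v 3.323 2.706 0.294
v 2.586 1.886 1.236
v 3.356 2.91 0.497
v 2.619 2.089 1.438
v 3.278 3.147 0.643
v 2.541 2.327 1.584
v 3.105 3.371 0.703
v 2.368 2.551 1.644
v 2.872 3.538 0.665
v 2.135 2.717 1.607
v 2.624 3.614 0.537
v 1.887 2.793 1.479
v 2.41 3.584 0.344
v 1.673 2.763 1.286
v 2.274 3.454 0.124
v 1.537 2.634 1.066
v 2.241 3.251 -0.078
v 1.504 2.43 0.863
v 2.319 3.013 -0.224
v 1.582 2.193 0.717
v 2.492 2.789 -0.284
v 1.755 1.969 0.657
v 2.725 2.623 -0.247
v 1.988 1.802 0.695
v 2.973 2.547 -0.119
v 2.236 1.726 0.823
v -0.074 -2.189 -1.267
v -1.354 -1.642 -0.419
v -0.225 -1.636 -1.853
v -1.506 -1.089 -1.005
v 0.446 -1.611 -0.855
v -0.835 -1.064 -0.007
v 0.294 -1.058 -1.441
v -0.986 -0.511 -0.593
f 2 1 4
f 2 4 3
f 4 1 5
f 4 5 3
f 5 1 6
f 5 6 3
f 6 1 7
f 6 7 3
f 7 1 8
f 7 8 3
f 8 1 9
f 8 9 3
f 9 1 10
f 9 10 3
f 10 1 11
f 10 11 3
f 11 1 2
f 11 2 3
f 13 15 12
f 16 13 12
f 12 15 14
f 14 16 12
f 13 19 15
f 17 13 16
f 17 19 13
f 15 19 14
f 18 16 14
f 14 19 18
f 18 17 16
f 19 17 18
f 21 20 24
f 21 24 22
f 22 24 25
f 22 25 23
f 24 20 26
f 24 26 25
f 25 26 27
f 25 27 23
f 26 20 28
f 26 28 27
f 27 28 29
f 27 29 23
f 28 20 30
f 28 30 29
f 29 30 31
f 29 31 23
f 30 20 32
f 30 32 31
f 31 32 33
f 31 33 23
f 32 20 34
f 32 34 33
f 33 34 35
f 33 35 23
f 34 20 36
f 34 36 35
f 35 36 37
f 35 37 23
f 36 20 38
f 36 38 37
f 37 38 39
f 37 39 23
f 38 20 40
f 38 40 39
f 39 40 41
f 39 41 23
f 40 20 42
f 40 42 41
f 41 42 43
f 41 43 23
f 42 20 44
f 42 44 43
f 43 44 45
f 43 45 23
f 44 20 21
f 44 21 45
f 45 21 22
f 45 22 23
f 47 46 50
f 47 50 48
f 48 50 51
f 48 51 49
f 50 46 52
f 50 52 51
f 51 52 53
f 51 53 49
f 52 46 54
f 52 54 53
f 53 54 55
f 53 55 49
f 54 46 56
f 54 56 55
f 55 56 57
f 55 57 49
f 56 46 58
f 56 58 57
f 57 58 59
f 57 59 49
f 58 46 60
f 58 60 59
f 59 60 61
f 59 61 49
f 60 46 62
f 60 62 61
f 61 62 63
f 61 63 49
f 62 46 64
f 62 64 63
f 63 64 65
f 63 65 49
f 64 46 66
f 64 66 65
f 65 66 67
f 65 67 49
f 66 46 68
f 66 68 67
f 67 68 69
f 67 69 49
f 68 46 70
f 68 70 69
f 69 70 71
f 69 71 49
f 70 46 72
f 70 72 71
f 71 72 73
f 71 73 49
f 72 46 74
f 72 74 73
f 73 74 75
f 73 75 49
f 74 46 47
f 74 47 75
f 75 47 48
f 75 48 49
f 77 79 76
f 80 77 76
f 76 79 78
f 78 80 76
f 77 83 79
f 81 77 80
f 81 83 77
f 79 83 78
f 82 80 78
f 78 83 82
f 82 81 80
f 83 81 82



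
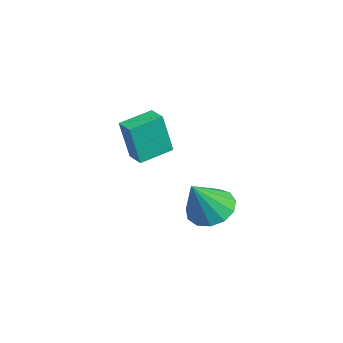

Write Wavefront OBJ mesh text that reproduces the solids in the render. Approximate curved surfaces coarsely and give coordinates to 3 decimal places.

v 3.599 0.592 1.343
v 4.599 0.969 1.13
v 4.321 -0.332 3.097
v 4.321 1.398 1.47
v 3.813 1.571 1.77
v 3.238 1.433 1.934
v 2.777 1.028 1.911
v 2.577 0.484 1.707
v 2.701 -0.025 1.388
v 3.11 -0.339 1.054
v 3.675 -0.357 0.812
v 4.215 -0.074 0.739
v 4.559 0.42 0.857
v -1.693 -1.97 1.637
v -1.586 -2.434 3.734
v -2.281 -0.482 1.996
v -2.174 -0.945 4.093
v -0.826 -1.635 1.667
v -0.719 -2.098 3.764
v -1.414 -0.146 2.026
v -1.307 -0.61 4.123
f 2 1 4
f 2 4 3
f 4 1 5
f 4 5 3
f 5 1 6
f 5 6 3
f 6 1 7
f 6 7 3
f 7 1 8
f 7 8 3
f 8 1 9
f 8 9 3
f 9 1 10
f 9 10 3
f 10 1 11
f 10 11 3
f 11 1 12
f 11 12 3
f 12 1 13
f 12 13 3
f 13 1 2
f 13 2 3
f 15 17 14
f 18 15 14
f 14 17 16
f 16 18 14
f 15 21 17
f 19 15 18
f 19 21 15
f 17 21 16
f 20 18 16
f 16 21 20
f 20 19 18
f 21 19 20



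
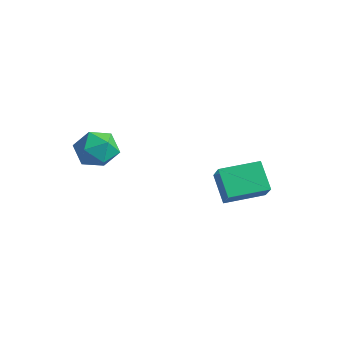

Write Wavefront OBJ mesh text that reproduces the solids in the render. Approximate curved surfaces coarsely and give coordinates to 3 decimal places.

v 1.916 0.144 1.521
v 2.863 -0.439 2.671
v 2.866 2.084 1.722
v 3.813 1.502 2.872
v 3.127 -0.322 0.288
v 4.074 -0.904 1.438
v 4.077 1.619 0.489
v 5.024 1.036 1.639
v -3.156 -3.502 3.564
v -2.406 -2.918 2.766
v -1.794 -4.962 3.774
v -1.044 -4.378 2.976
v -1.259 -3.89 4.097
v -2.101 -2.988 3.967
v -2.099 -4.892 2.573
v -2.941 -3.99 2.443
v -1.753 -3.777 2.154
v -1.234 -3.158 3.096
v -2.966 -4.722 3.444
v -2.447 -4.103 4.386
f 2 4 1
f 5 2 1
f 1 4 3
f 3 5 1
f 2 8 4
f 6 2 5
f 6 8 2
f 4 8 3
f 7 5 3
f 3 8 7
f 7 6 5
f 8 6 7
f 9 20 14
f 9 14 10
f 9 10 16
f 9 16 19
f 9 19 20
f 10 14 18
f 14 20 13
f 20 19 11
f 19 16 15
f 16 10 17
f 12 18 13
f 12 13 11
f 12 11 15
f 12 15 17
f 12 17 18
f 13 18 14
f 11 13 20
f 15 11 19
f 17 15 16
f 18 17 10



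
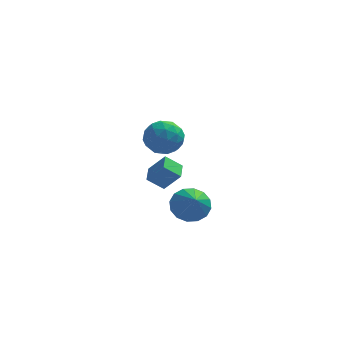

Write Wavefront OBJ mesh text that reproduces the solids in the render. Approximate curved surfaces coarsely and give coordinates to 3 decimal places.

v -1.284 -2.276 -0.122
v -2.09 -2.343 0.531
v -1.244 -1.298 0.027
v -2.05 -1.365 0.681
v -0.49 -2.455 0.839
v -1.296 -2.522 1.493
v -0.45 -1.477 0.989
v -1.256 -1.544 1.642
v -0.037 -3.05 -0.71
v 0.726 -3.371 -1.254
v 0.237 -4.13 0.31
v 0.926 -3.021 -0.937
v 0.869 -2.679 -0.56
v 0.569 -2.437 -0.222
v 0.107 -2.359 -0.016
v -0.394 -2.466 0.005
v -0.799 -2.729 -0.165
v -1 -3.079 -0.482
v -0.942 -3.421 -0.859
v -0.642 -3.663 -1.197
v -0.18 -3.741 -1.404
v 0.321 -3.634 -1.425
v -1.223 3.682 -0.118
v -0.496 3.108 0.483
v -2.524 2.572 0.397
v -1.797 1.998 0.998
v -2.081 3.021 1.303
v -1.276 3.707 0.984
v -1.744 1.973 -0.104
v -0.939 2.659 -0.423
v -0.818 2.052 0.492
v -1.026 2.7 1.361
v -1.994 2.98 -0.481
v -2.202 3.628 0.388
v -0.745 3.492 0.137
v -2.275 2.188 0.743
v -2.442 2.789 0.922
v -2.014 2.452 1.275
v -1.204 3.844 0.432
v -0.776 3.507 0.785
v -1.708 3.456 1.267
v -2.244 2.173 0.095
v -1.816 1.836 0.448
v -1.006 3.228 -0.395
v -0.578 2.891 -0.042
v -1.312 2.224 -0.387
v -0.507 2.534 0.496
v -1.272 1.882 0.799
v -1.241 1.867 0.151
v -0.768 2.27 -0.037
v -0.629 2.915 1.007
v -1.394 2.263 1.31
v -1.561 2.864 1.488
v -1.088 3.267 1.301
v -0.819 2.295 1.012
v -1.626 3.417 -0.43
v -2.391 2.765 -0.127
v -1.932 2.413 -0.421
v -1.459 2.816 -0.608
v -1.748 3.798 0.081
v -2.513 3.146 0.384
v -2.252 3.41 0.917
v -1.779 3.813 0.729
v -2.201 3.385 -0.132
f 2 4 1
f 5 2 1
f 1 4 3
f 3 5 1
f 2 8 4
f 6 2 5
f 6 8 2
f 4 8 3
f 7 5 3
f 3 8 7
f 7 6 5
f 8 6 7
f 10 9 12
f 10 12 11
f 12 9 13
f 12 13 11
f 13 9 14
f 13 14 11
f 14 9 15
f 14 15 11
f 15 9 16
f 15 16 11
f 16 9 17
f 16 17 11
f 17 9 18
f 17 18 11
f 18 9 19
f 18 19 11
f 19 9 20
f 19 20 11
f 20 9 21
f 20 21 11
f 21 9 22
f 21 22 11
f 22 9 10
f 22 10 11
f 23 60 39
f 60 34 63
f 39 63 28
f 60 63 39
f 23 39 35
f 39 28 40
f 35 40 24
f 39 40 35
f 23 35 44
f 35 24 45
f 44 45 30
f 35 45 44
f 23 44 56
f 44 30 59
f 56 59 33
f 44 59 56
f 23 56 60
f 56 33 64
f 60 64 34
f 56 64 60
f 24 40 51
f 40 28 54
f 51 54 32
f 40 54 51
f 28 63 41
f 63 34 62
f 41 62 27
f 63 62 41
f 34 64 61
f 64 33 57
f 61 57 25
f 64 57 61
f 33 59 58
f 59 30 46
f 58 46 29
f 59 46 58
f 30 45 50
f 45 24 47
f 50 47 31
f 45 47 50
f 26 52 38
f 52 32 53
f 38 53 27
f 52 53 38
f 26 38 36
f 38 27 37
f 36 37 25
f 38 37 36
f 26 36 43
f 36 25 42
f 43 42 29
f 36 42 43
f 26 43 48
f 43 29 49
f 48 49 31
f 43 49 48
f 26 48 52
f 48 31 55
f 52 55 32
f 48 55 52
f 27 53 41
f 53 32 54
f 41 54 28
f 53 54 41
f 25 37 61
f 37 27 62
f 61 62 34
f 37 62 61
f 29 42 58
f 42 25 57
f 58 57 33
f 42 57 58
f 31 49 50
f 49 29 46
f 50 46 30
f 49 46 50
f 32 55 51
f 55 31 47
f 51 47 24
f 55 47 51



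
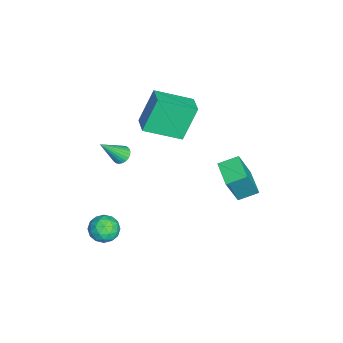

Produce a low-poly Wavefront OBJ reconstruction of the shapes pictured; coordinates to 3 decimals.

v -0.298 -1.414 2.856
v -0.096 -1.754 2.534
v 0.218 -2.326 4.144
v 0.058 -1.63 2.561
v 0.157 -1.473 2.633
v 0.187 -1.307 2.738
v 0.143 -1.157 2.862
v 0.032 -1.046 2.985
v -0.129 -0.992 3.088
v -0.316 -1.002 3.156
v -0.5 -1.074 3.178
v -0.653 -1.198 3.151
v -0.752 -1.355 3.08
v -0.782 -1.521 2.974
v -0.738 -1.671 2.851
v -0.627 -1.781 2.728
v -0.466 -1.836 2.625
v -0.28 -1.826 2.557
v 2.555 -1.563 0.283
v 3.015 -1.932 -0.242
v 1.525 -2.108 -0.238
v 1.985 -2.477 -0.763
v 2.011 -2.682 -0.002
v 2.648 -2.346 0.32
v 1.892 -1.694 -0.8
v 2.529 -1.358 -0.478
v 2.605 -2.013 -0.911
v 2.679 -2.623 -0.417
v 1.861 -1.417 -0.063
v 1.935 -2.027 0.431
v 2.875 -1.7 0.066
v 1.665 -2.34 -0.546
v 1.68 -2.461 -0.099
v 1.951 -2.678 -0.407
v 2.659 -1.943 0.396
v 2.93 -2.16 0.088
v 2.34 -2.601 0.229
v 1.61 -1.88 -0.568
v 1.881 -2.097 -0.876
v 2.589 -1.362 -0.073
v 2.86 -1.579 -0.381
v 2.2 -1.439 -0.709
v 2.905 -1.964 -0.635
v 2.3 -2.284 -0.941
v 2.245 -1.824 -0.964
v 2.619 -1.626 -0.774
v 2.948 -2.323 -0.345
v 2.343 -2.643 -0.651
v 2.358 -2.764 -0.204
v 2.732 -2.566 -0.015
v 2.707 -2.37 -0.738
v 2.197 -1.397 0.171
v 1.592 -1.717 -0.135
v 1.808 -1.474 -0.465
v 2.182 -1.276 -0.276
v 2.24 -1.756 0.461
v 1.635 -2.076 0.155
v 1.921 -2.414 0.294
v 2.295 -2.216 0.484
v 1.833 -1.67 0.258
v -1.166 3.572 0.325
v -0.535 3.011 2.236
v -1.437 4.538 0.698
v -0.806 3.977 2.609
v 0.066 4.023 0.051
v 0.697 3.462 1.962
v -0.205 4.989 0.424
v 0.426 4.428 2.335
v -2.668 -0.824 3.149
v -3.317 -0.151 4.895
v -2.921 1.041 2.336
v -3.571 1.714 4.081
v -1.609 -0.554 3.439
v -2.259 0.119 5.184
v -1.863 1.311 2.625
v -2.512 1.984 4.371
f 2 1 4
f 2 4 3
f 4 1 5
f 4 5 3
f 5 1 6
f 5 6 3
f 6 1 7
f 6 7 3
f 7 1 8
f 7 8 3
f 8 1 9
f 8 9 3
f 9 1 10
f 9 10 3
f 10 1 11
f 10 11 3
f 11 1 12
f 11 12 3
f 12 1 13
f 12 13 3
f 13 1 14
f 13 14 3
f 14 1 15
f 14 15 3
f 15 1 16
f 15 16 3
f 16 1 17
f 16 17 3
f 17 1 18
f 17 18 3
f 18 1 2
f 18 2 3
f 19 56 35
f 56 30 59
f 35 59 24
f 56 59 35
f 19 35 31
f 35 24 36
f 31 36 20
f 35 36 31
f 19 31 40
f 31 20 41
f 40 41 26
f 31 41 40
f 19 40 52
f 40 26 55
f 52 55 29
f 40 55 52
f 19 52 56
f 52 29 60
f 56 60 30
f 52 60 56
f 20 36 47
f 36 24 50
f 47 50 28
f 36 50 47
f 24 59 37
f 59 30 58
f 37 58 23
f 59 58 37
f 30 60 57
f 60 29 53
f 57 53 21
f 60 53 57
f 29 55 54
f 55 26 42
f 54 42 25
f 55 42 54
f 26 41 46
f 41 20 43
f 46 43 27
f 41 43 46
f 22 48 34
f 48 28 49
f 34 49 23
f 48 49 34
f 22 34 32
f 34 23 33
f 32 33 21
f 34 33 32
f 22 32 39
f 32 21 38
f 39 38 25
f 32 38 39
f 22 39 44
f 39 25 45
f 44 45 27
f 39 45 44
f 22 44 48
f 44 27 51
f 48 51 28
f 44 51 48
f 23 49 37
f 49 28 50
f 37 50 24
f 49 50 37
f 21 33 57
f 33 23 58
f 57 58 30
f 33 58 57
f 25 38 54
f 38 21 53
f 54 53 29
f 38 53 54
f 27 45 46
f 45 25 42
f 46 42 26
f 45 42 46
f 28 51 47
f 51 27 43
f 47 43 20
f 51 43 47
f 62 64 61
f 65 62 61
f 61 64 63
f 63 65 61
f 62 68 64
f 66 62 65
f 66 68 62
f 64 68 63
f 67 65 63
f 63 68 67
f 67 66 65
f 68 66 67
f 70 72 69
f 73 70 69
f 69 72 71
f 71 73 69
f 70 76 72
f 74 70 73
f 74 76 70
f 72 76 71
f 75 73 71
f 71 76 75
f 75 74 73
f 76 74 75



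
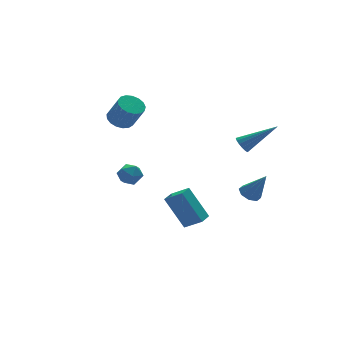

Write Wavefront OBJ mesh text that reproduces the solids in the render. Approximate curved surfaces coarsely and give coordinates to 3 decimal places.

v 1.561 -3.617 2.649
v 1.815 -3.184 2.56
v 3.099 -4.283 3.811
v 1.673 -3.136 2.777
v 1.5 -3.217 2.959
v 1.343 -3.405 3.059
v 1.245 -3.649 3.048
v 1.231 -3.885 2.931
v 1.306 -4.049 2.738
v 1.449 -4.097 2.521
v 1.622 -4.017 2.339
v 1.778 -3.829 2.239
v 1.876 -3.584 2.25
v 1.89 -3.348 2.367
v -3.559 -1.741 1.246
v -3.133 -2.126 1.615
v -4.327 -2.534 1.305
v -3.901 -2.919 1.674
v -4.165 -2.349 1.943
v -3.69 -1.859 1.906
v -3.77 -2.801 1.014
v -3.295 -2.311 0.977
v -3.263 -2.782 1.472
v -3.507 -2.502 2.046
v -3.953 -2.158 0.874
v -4.197 -1.878 1.448
v -2.046 1.896 2.796
v -1.334 2.024 2.697
v -1.042 1.352 3.925
v -1.754 1.224 4.024
v -1.445 2.303 2.876
v -1.153 1.631 4.104
v -1.694 2.488 3.037
v -1.402 1.816 4.265
v -2.023 2.538 3.142
v -1.731 1.866 4.37
v -2.358 2.441 3.168
v -2.066 1.769 4.396
v -2.621 2.219 3.109
v -2.329 1.547 4.337
v -2.752 1.923 2.978
v -2.461 1.251 4.206
v -2.722 1.621 2.806
v -2.43 0.949 4.034
v -2.537 1.381 2.631
v -2.245 0.709 3.859
v -2.239 1.26 2.494
v -1.947 0.588 3.722
v -1.897 1.285 2.426
v -1.605 0.613 3.654
v -1.589 1.449 2.443
v -1.298 0.777 3.671
v -1.386 1.716 2.541
v -1.094 1.044 3.769
v -0.929 -0.511 -1.985
v -0.338 -1.241 -1.356
v -0.278 -0.031 -2.039
v 0.312 -0.761 -1.41
v -0.352 -1.479 -3.65
v 0.238 -2.209 -3.021
v 0.298 -0.999 -3.704
v 0.889 -1.729 -3.075
v 2.802 -2.386 -1.666
v 3.165 -1.893 -1.571
v 3.318 -3.034 -0.274
v 2.732 -1.838 -1.385
v 2.34 -2.105 -1.364
v 2.218 -2.536 -1.52
v 2.439 -2.88 -1.761
v 2.872 -2.934 -1.947
v 3.264 -2.668 -1.968
v 3.385 -2.236 -1.813
f 2 1 4
f 2 4 3
f 4 1 5
f 4 5 3
f 5 1 6
f 5 6 3
f 6 1 7
f 6 7 3
f 7 1 8
f 7 8 3
f 8 1 9
f 8 9 3
f 9 1 10
f 9 10 3
f 10 1 11
f 10 11 3
f 11 1 12
f 11 12 3
f 12 1 13
f 12 13 3
f 13 1 14
f 13 14 3
f 14 1 2
f 14 2 3
f 15 26 20
f 15 20 16
f 15 16 22
f 15 22 25
f 15 25 26
f 16 20 24
f 20 26 19
f 26 25 17
f 25 22 21
f 22 16 23
f 18 24 19
f 18 19 17
f 18 17 21
f 18 21 23
f 18 23 24
f 19 24 20
f 17 19 26
f 21 17 25
f 23 21 22
f 24 23 16
f 28 27 31
f 28 31 29
f 29 31 32
f 29 32 30
f 31 27 33
f 31 33 32
f 32 33 34
f 32 34 30
f 33 27 35
f 33 35 34
f 34 35 36
f 34 36 30
f 35 27 37
f 35 37 36
f 36 37 38
f 36 38 30
f 37 27 39
f 37 39 38
f 38 39 40
f 38 40 30
f 39 27 41
f 39 41 40
f 40 41 42
f 40 42 30
f 41 27 43
f 41 43 42
f 42 43 44
f 42 44 30
f 43 27 45
f 43 45 44
f 44 45 46
f 44 46 30
f 45 27 47
f 45 47 46
f 46 47 48
f 46 48 30
f 47 27 49
f 47 49 48
f 48 49 50
f 48 50 30
f 49 27 51
f 49 51 50
f 50 51 52
f 50 52 30
f 51 27 53
f 51 53 52
f 52 53 54
f 52 54 30
f 53 27 28
f 53 28 54
f 54 28 29
f 54 29 30
f 56 58 55
f 59 56 55
f 55 58 57
f 57 59 55
f 56 62 58
f 60 56 59
f 60 62 56
f 58 62 57
f 61 59 57
f 57 62 61
f 61 60 59
f 62 60 61
f 64 63 66
f 64 66 65
f 66 63 67
f 66 67 65
f 67 63 68
f 67 68 65
f 68 63 69
f 68 69 65
f 69 63 70
f 69 70 65
f 70 63 71
f 70 71 65
f 71 63 72
f 71 72 65
f 72 63 64
f 72 64 65



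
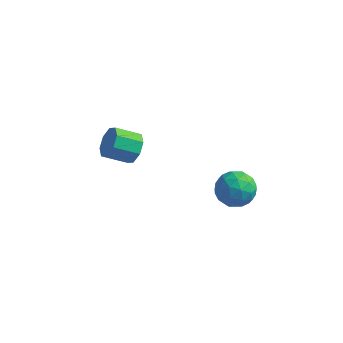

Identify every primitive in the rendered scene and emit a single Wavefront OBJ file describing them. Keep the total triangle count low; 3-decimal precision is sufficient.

v 2.741 2.602 1.034
v 3.924 2.313 0.8
v 2.216 0.687 0.74
v 3.399 0.398 0.506
v 3.054 0.718 1.654
v 3.379 1.902 1.836
v 2.761 1.098 -0.296
v 3.086 2.282 -0.114
v 3.937 1.384 -0.022
v 4.118 1.149 1.183
v 2.022 1.851 0.357
v 2.203 1.616 1.562
v 3.379 2.626 0.943
v 2.761 0.374 0.597
v 2.559 0.562 1.272
v 3.254 0.393 1.134
v 3.058 2.384 1.552
v 3.754 2.214 1.414
v 3.242 1.277 1.916
v 2.386 0.786 0.126
v 3.082 0.616 -0.012
v 2.886 2.607 0.406
v 3.581 2.438 0.268
v 2.898 1.723 -0.376
v 4.082 1.91 0.322
v 3.773 0.784 0.149
v 3.398 1.196 -0.322
v 3.589 1.892 -0.215
v 4.188 1.772 1.03
v 3.88 0.646 0.857
v 3.677 0.834 1.532
v 3.868 1.53 1.639
v 4.196 1.226 0.547
v 2.26 2.354 0.683
v 1.952 1.228 0.51
v 2.272 1.47 -0.099
v 2.463 2.166 0.008
v 2.367 2.216 1.391
v 2.058 1.09 1.218
v 2.551 1.108 1.755
v 2.742 1.804 1.862
v 1.944 1.774 0.993
v -3.06 1.506 1.795
v -2.377 0.827 2.162
v -3.577 0.036 2.932
v -4.26 0.714 2.565
v -2.477 1.445 2.642
v -3.676 0.654 3.411
v -2.918 2.098 2.626
v -4.117 1.307 3.395
v -3.443 2.404 2.123
v -4.642 1.613 2.893
v -3.743 2.184 1.428
v -4.943 1.393 2.198
v -3.644 1.566 0.949
v -4.843 0.775 1.718
v -3.203 0.913 0.965
v -4.402 0.122 1.734
v -2.678 0.607 1.467
v -3.877 -0.184 2.237
f 1 38 17
f 38 12 41
f 17 41 6
f 38 41 17
f 1 17 13
f 17 6 18
f 13 18 2
f 17 18 13
f 1 13 22
f 13 2 23
f 22 23 8
f 13 23 22
f 1 22 34
f 22 8 37
f 34 37 11
f 22 37 34
f 1 34 38
f 34 11 42
f 38 42 12
f 34 42 38
f 2 18 29
f 18 6 32
f 29 32 10
f 18 32 29
f 6 41 19
f 41 12 40
f 19 40 5
f 41 40 19
f 12 42 39
f 42 11 35
f 39 35 3
f 42 35 39
f 11 37 36
f 37 8 24
f 36 24 7
f 37 24 36
f 8 23 28
f 23 2 25
f 28 25 9
f 23 25 28
f 4 30 16
f 30 10 31
f 16 31 5
f 30 31 16
f 4 16 14
f 16 5 15
f 14 15 3
f 16 15 14
f 4 14 21
f 14 3 20
f 21 20 7
f 14 20 21
f 4 21 26
f 21 7 27
f 26 27 9
f 21 27 26
f 4 26 30
f 26 9 33
f 30 33 10
f 26 33 30
f 5 31 19
f 31 10 32
f 19 32 6
f 31 32 19
f 3 15 39
f 15 5 40
f 39 40 12
f 15 40 39
f 7 20 36
f 20 3 35
f 36 35 11
f 20 35 36
f 9 27 28
f 27 7 24
f 28 24 8
f 27 24 28
f 10 33 29
f 33 9 25
f 29 25 2
f 33 25 29
f 44 43 47
f 44 47 45
f 45 47 48
f 45 48 46
f 47 43 49
f 47 49 48
f 48 49 50
f 48 50 46
f 49 43 51
f 49 51 50
f 50 51 52
f 50 52 46
f 51 43 53
f 51 53 52
f 52 53 54
f 52 54 46
f 53 43 55
f 53 55 54
f 54 55 56
f 54 56 46
f 55 43 57
f 55 57 56
f 56 57 58
f 56 58 46
f 57 43 59
f 57 59 58
f 58 59 60
f 58 60 46
f 59 43 44
f 59 44 60
f 60 44 45
f 60 45 46



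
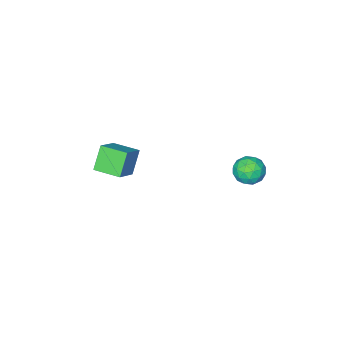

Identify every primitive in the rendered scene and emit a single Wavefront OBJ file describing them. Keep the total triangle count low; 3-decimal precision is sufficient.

v -0.716 3.238 2.943
v 0.111 2.899 2.916
v -1.171 2.201 2.044
v -0.344 1.862 2.017
v -0.825 1.807 2.768
v -0.544 2.448 3.324
v -0.516 2.652 1.636
v -0.235 3.293 2.192
v 0.234 2.537 2.108
v 0.043 2.015 2.808
v -1.103 3.085 2.152
v -1.294 2.563 2.852
v -0.263 3.16 3.008
v -0.797 1.94 1.952
v -1.08 1.908 2.393
v -0.594 1.709 2.377
v -0.648 2.895 3.248
v -0.162 2.696 3.232
v -0.712 2.053 3.145
v -0.898 2.404 1.728
v -0.412 2.205 1.712
v -0.466 3.391 2.583
v 0.02 3.192 2.567
v -0.348 3.047 1.815
v 0.296 2.748 2.518
v 0.029 2.138 1.99
v -0.072 2.602 1.766
v 0.093 2.979 2.092
v 0.183 2.441 2.929
v -0.084 1.831 2.401
v -0.367 1.799 2.842
v -0.202 2.176 3.169
v 0.256 2.228 2.455
v -0.976 3.269 2.559
v -1.243 2.659 2.031
v -0.858 2.924 1.791
v -0.693 3.301 2.118
v -1.089 2.962 2.97
v -1.356 2.352 2.442
v -1.153 2.121 2.868
v -0.988 2.498 3.194
v -1.316 2.872 2.505
v 2.89 -4.624 -0.436
v 2.128 -4.987 0.84
v 2.252 -3.255 -0.428
v 1.491 -3.618 0.849
v 4.109 -4.062 0.451
v 3.348 -4.425 1.728
v 3.472 -2.693 0.46
v 2.71 -3.056 1.736
f 1 38 17
f 38 12 41
f 17 41 6
f 38 41 17
f 1 17 13
f 17 6 18
f 13 18 2
f 17 18 13
f 1 13 22
f 13 2 23
f 22 23 8
f 13 23 22
f 1 22 34
f 22 8 37
f 34 37 11
f 22 37 34
f 1 34 38
f 34 11 42
f 38 42 12
f 34 42 38
f 2 18 29
f 18 6 32
f 29 32 10
f 18 32 29
f 6 41 19
f 41 12 40
f 19 40 5
f 41 40 19
f 12 42 39
f 42 11 35
f 39 35 3
f 42 35 39
f 11 37 36
f 37 8 24
f 36 24 7
f 37 24 36
f 8 23 28
f 23 2 25
f 28 25 9
f 23 25 28
f 4 30 16
f 30 10 31
f 16 31 5
f 30 31 16
f 4 16 14
f 16 5 15
f 14 15 3
f 16 15 14
f 4 14 21
f 14 3 20
f 21 20 7
f 14 20 21
f 4 21 26
f 21 7 27
f 26 27 9
f 21 27 26
f 4 26 30
f 26 9 33
f 30 33 10
f 26 33 30
f 5 31 19
f 31 10 32
f 19 32 6
f 31 32 19
f 3 15 39
f 15 5 40
f 39 40 12
f 15 40 39
f 7 20 36
f 20 3 35
f 36 35 11
f 20 35 36
f 9 27 28
f 27 7 24
f 28 24 8
f 27 24 28
f 10 33 29
f 33 9 25
f 29 25 2
f 33 25 29
f 44 46 43
f 47 44 43
f 43 46 45
f 45 47 43
f 44 50 46
f 48 44 47
f 48 50 44
f 46 50 45
f 49 47 45
f 45 50 49
f 49 48 47
f 50 48 49



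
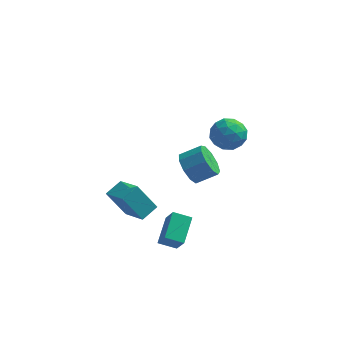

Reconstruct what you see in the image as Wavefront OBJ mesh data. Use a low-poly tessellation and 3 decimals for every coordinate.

v 2.989 3.069 1.462
v 3.546 3.917 1.87
v 4.254 2.823 0.25
v 4.811 3.671 0.658
v 4.715 2.749 1.239
v 3.933 2.901 1.988
v 3.867 3.839 0.132
v 3.085 3.991 0.881
v 4.088 4.393 1.049
v 4.612 3.719 1.732
v 3.188 3.021 0.388
v 3.712 2.347 1.071
v 3.156 3.515 1.772
v 4.644 3.225 0.348
v 4.587 2.683 0.689
v 4.914 3.182 0.929
v 3.384 2.918 1.841
v 3.711 3.416 2.082
v 4.398 2.729 1.71
v 4.089 3.324 0.038
v 4.416 3.822 0.279
v 2.886 3.558 1.191
v 3.213 4.057 1.431
v 3.402 4.011 0.41
v 3.802 4.293 1.53
v 4.546 4.148 0.817
v 3.991 4.247 0.508
v 3.532 4.336 0.948
v 4.11 3.897 1.932
v 4.854 3.752 1.219
v 4.798 3.21 1.56
v 4.338 3.3 2.001
v 4.429 4.176 1.449
v 2.946 2.988 0.901
v 3.69 2.843 0.188
v 3.462 3.44 0.119
v 3.002 3.53 0.56
v 3.254 2.592 1.303
v 3.998 2.447 0.59
v 4.268 2.404 1.172
v 3.809 2.493 1.612
v 3.371 2.564 0.671
v 2.448 -3.575 -2.765
v 1.475 -3.687 -2.388
v 2.584 -2.098 -1.978
v 1.611 -2.209 -1.6
v 2.949 -4.211 -1.66
v 1.976 -4.322 -1.282
v 3.085 -2.733 -0.872
v 2.112 -2.845 -0.495
v 2.795 -2.356 2.681
v 3.298 -2.362 1.84
v 4.368 -2.069 2.478
v 3.865 -2.064 3.319
v 3.058 -1.747 1.96
v 4.129 -1.455 2.598
v 2.696 -1.418 2.417
v 3.766 -1.125 3.055
v 2.379 -1.527 2.998
v 3.45 -1.235 3.636
v 2.257 -2.025 3.431
v 3.328 -1.732 4.069
v 2.387 -2.677 3.512
v 3.458 -2.385 4.15
v 2.707 -3.18 3.205
v 3.778 -2.887 3.843
v 3.069 -3.297 2.653
v 4.139 -3.004 3.291
v 3.302 -2.974 2.113
v 4.372 -2.681 2.751
v -1.496 -2.327 -0.04
v -0.353 -3.507 0.718
v -0.907 -1.493 0.369
v 0.237 -2.673 1.128
v -0.477 -2.307 -1.548
v 0.667 -3.487 -0.789
v 0.113 -1.473 -1.138
v 1.256 -2.653 -0.38
f 1 38 17
f 38 12 41
f 17 41 6
f 38 41 17
f 1 17 13
f 17 6 18
f 13 18 2
f 17 18 13
f 1 13 22
f 13 2 23
f 22 23 8
f 13 23 22
f 1 22 34
f 22 8 37
f 34 37 11
f 22 37 34
f 1 34 38
f 34 11 42
f 38 42 12
f 34 42 38
f 2 18 29
f 18 6 32
f 29 32 10
f 18 32 29
f 6 41 19
f 41 12 40
f 19 40 5
f 41 40 19
f 12 42 39
f 42 11 35
f 39 35 3
f 42 35 39
f 11 37 36
f 37 8 24
f 36 24 7
f 37 24 36
f 8 23 28
f 23 2 25
f 28 25 9
f 23 25 28
f 4 30 16
f 30 10 31
f 16 31 5
f 30 31 16
f 4 16 14
f 16 5 15
f 14 15 3
f 16 15 14
f 4 14 21
f 14 3 20
f 21 20 7
f 14 20 21
f 4 21 26
f 21 7 27
f 26 27 9
f 21 27 26
f 4 26 30
f 26 9 33
f 30 33 10
f 26 33 30
f 5 31 19
f 31 10 32
f 19 32 6
f 31 32 19
f 3 15 39
f 15 5 40
f 39 40 12
f 15 40 39
f 7 20 36
f 20 3 35
f 36 35 11
f 20 35 36
f 9 27 28
f 27 7 24
f 28 24 8
f 27 24 28
f 10 33 29
f 33 9 25
f 29 25 2
f 33 25 29
f 44 46 43
f 47 44 43
f 43 46 45
f 45 47 43
f 44 50 46
f 48 44 47
f 48 50 44
f 46 50 45
f 49 47 45
f 45 50 49
f 49 48 47
f 50 48 49
f 52 51 55
f 52 55 53
f 53 55 56
f 53 56 54
f 55 51 57
f 55 57 56
f 56 57 58
f 56 58 54
f 57 51 59
f 57 59 58
f 58 59 60
f 58 60 54
f 59 51 61
f 59 61 60
f 60 61 62
f 60 62 54
f 61 51 63
f 61 63 62
f 62 63 64
f 62 64 54
f 63 51 65
f 63 65 64
f 64 65 66
f 64 66 54
f 65 51 67
f 65 67 66
f 66 67 68
f 66 68 54
f 67 51 69
f 67 69 68
f 68 69 70
f 68 70 54
f 69 51 52
f 69 52 70
f 70 52 53
f 70 53 54
f 72 74 71
f 75 72 71
f 71 74 73
f 73 75 71
f 72 78 74
f 76 72 75
f 76 78 72
f 74 78 73
f 77 75 73
f 73 78 77
f 77 76 75
f 78 76 77



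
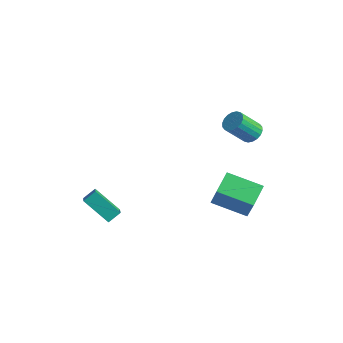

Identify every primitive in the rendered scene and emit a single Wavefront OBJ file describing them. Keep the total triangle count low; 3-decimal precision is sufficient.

v -3.685 -2.313 -2.53
v -2.833 -3.034 -1.845
v -3.515 -1.679 -2.073
v -2.663 -2.4 -1.388
v -2.417 -1.86 -3.632
v -1.565 -2.581 -2.947
v -2.247 -1.226 -3.175
v -1.395 -1.947 -2.49
v 1.971 3.539 2.324
v 2.41 3.128 2.135
v 2.007 2.189 3.247
v 1.569 2.601 3.436
v 2.549 3.287 2.32
v 2.146 2.348 3.432
v 2.573 3.496 2.505
v 2.17 2.557 3.617
v 2.479 3.713 2.655
v 2.076 2.775 3.767
v 2.284 3.896 2.738
v 1.881 2.958 3.851
v 2.027 4.009 2.74
v 1.624 3.07 3.852
v 1.759 4.028 2.66
v 1.356 3.09 3.772
v 1.533 3.951 2.513
v 1.13 3.012 3.625
v 1.394 3.792 2.328
v 0.991 2.853 3.44
v 1.37 3.583 2.143
v 0.967 2.644 3.255
v 1.464 3.365 1.993
v 1.061 2.427 3.105
v 1.659 3.182 1.909
v 1.256 2.244 3.022
v 1.916 3.07 1.908
v 1.513 2.131 3.02
v 2.184 3.05 1.988
v 1.781 2.112 3.1
v -0.044 2.824 -3.626
v 0.73 2.438 -2.128
v -0.505 4.006 -3.084
v 0.269 3.62 -1.585
v 1.591 3.74 -4.235
v 2.365 3.354 -2.736
v 1.13 4.922 -3.692
v 1.904 4.536 -2.194
f 2 4 1
f 5 2 1
f 1 4 3
f 3 5 1
f 2 8 4
f 6 2 5
f 6 8 2
f 4 8 3
f 7 5 3
f 3 8 7
f 7 6 5
f 8 6 7
f 10 9 13
f 10 13 11
f 11 13 14
f 11 14 12
f 13 9 15
f 13 15 14
f 14 15 16
f 14 16 12
f 15 9 17
f 15 17 16
f 16 17 18
f 16 18 12
f 17 9 19
f 17 19 18
f 18 19 20
f 18 20 12
f 19 9 21
f 19 21 20
f 20 21 22
f 20 22 12
f 21 9 23
f 21 23 22
f 22 23 24
f 22 24 12
f 23 9 25
f 23 25 24
f 24 25 26
f 24 26 12
f 25 9 27
f 25 27 26
f 26 27 28
f 26 28 12
f 27 9 29
f 27 29 28
f 28 29 30
f 28 30 12
f 29 9 31
f 29 31 30
f 30 31 32
f 30 32 12
f 31 9 33
f 31 33 32
f 32 33 34
f 32 34 12
f 33 9 35
f 33 35 34
f 34 35 36
f 34 36 12
f 35 9 37
f 35 37 36
f 36 37 38
f 36 38 12
f 37 9 10
f 37 10 38
f 38 10 11
f 38 11 12
f 40 42 39
f 43 40 39
f 39 42 41
f 41 43 39
f 40 46 42
f 44 40 43
f 44 46 40
f 42 46 41
f 45 43 41
f 41 46 45
f 45 44 43
f 46 44 45



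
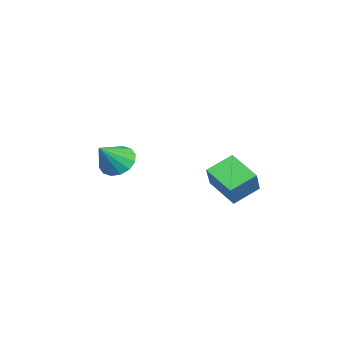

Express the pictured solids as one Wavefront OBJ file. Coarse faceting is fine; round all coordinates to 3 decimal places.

v 3.27 2.202 -1.895
v 2.55 3.393 -1.214
v 4.438 3.35 -2.667
v 3.717 4.541 -1.985
v 4.283 2.059 -0.575
v 3.562 3.25 0.107
v 5.45 3.207 -1.346
v 4.73 4.398 -0.665
v -1.733 -2.594 -2.817
v -0.866 -2.342 -3.353
v -0.647 -3.406 -1.443
v -0.959 -1.916 -3.028
v -1.259 -1.672 -2.646
v -1.687 -1.675 -2.31
v -2.126 -1.924 -2.11
v -2.46 -2.353 -2.099
v -2.6 -2.846 -2.28
v -2.507 -3.271 -2.606
v -2.206 -3.515 -2.987
v -1.779 -3.512 -3.323
v -1.34 -3.263 -3.524
v -1.005 -2.835 -3.534
f 2 4 1
f 5 2 1
f 1 4 3
f 3 5 1
f 2 8 4
f 6 2 5
f 6 8 2
f 4 8 3
f 7 5 3
f 3 8 7
f 7 6 5
f 8 6 7
f 10 9 12
f 10 12 11
f 12 9 13
f 12 13 11
f 13 9 14
f 13 14 11
f 14 9 15
f 14 15 11
f 15 9 16
f 15 16 11
f 16 9 17
f 16 17 11
f 17 9 18
f 17 18 11
f 18 9 19
f 18 19 11
f 19 9 20
f 19 20 11
f 20 9 21
f 20 21 11
f 21 9 22
f 21 22 11
f 22 9 10
f 22 10 11



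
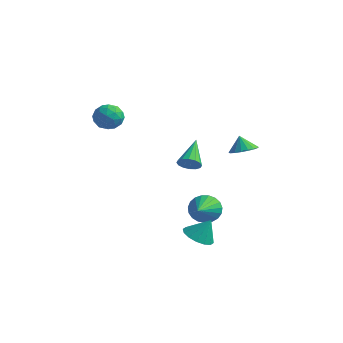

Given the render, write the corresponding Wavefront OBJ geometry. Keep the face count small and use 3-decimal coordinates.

v 1.832 -3.063 -4.006
v 2.65 -3.511 -4.189
v 2.348 -2.617 -2.794
v 2.706 -3.061 -4.379
v 2.528 -2.611 -4.468
v 2.163 -2.283 -4.434
v 1.71 -2.164 -4.285
v 1.29 -2.285 -4.061
v 1.014 -2.616 -3.822
v 0.958 -3.066 -3.633
v 1.136 -3.515 -3.543
v 1.501 -3.844 -3.577
v 1.954 -3.963 -3.726
v 2.375 -3.841 -3.95
v -0.411 0.067 -3.851
v 0.154 0.01 -4.65
v 0.471 -1.567 -3.109
v 0.379 0.243 -4.403
v 0.468 0.446 -4.061
v 0.405 0.584 -3.683
v 0.201 0.632 -3.334
v -0.109 0.583 -3.074
v -0.471 0.444 -2.948
v -0.823 0.241 -2.979
v -1.104 0.007 -3.16
v -1.264 -0.216 -3.461
v -1.277 -0.39 -3.829
v -1.141 -0.485 -4.201
v -0.878 -0.485 -4.512
v -0.534 -0.389 -4.709
v -0.169 -0.214 -4.758
v 1.806 0.672 1.196
v 2.511 1.051 1.451
v 1.434 0.728 2.144
v 2.273 1.356 1.34
v 1.928 1.504 1.196
v 1.555 1.461 1.052
v 1.24 1.238 0.941
v 1.054 0.885 0.888
v 1.04 0.484 0.906
v 1.202 0.126 0.991
v 1.503 -0.107 1.122
v 1.872 -0.162 1.27
v 2.227 -0.025 1.402
v 2.485 0.272 1.486
v 2.588 0.66 1.503
v -3.947 -3.208 2.942
v -3.228 -3.363 3.502
v -4.652 -4.397 3.518
v -3.933 -4.552 4.078
v -4.47 -3.81 4.209
v -4.034 -3.075 3.853
v -3.846 -4.685 3.167
v -3.41 -3.95 2.811
v -3.165 -4.276 3.642
v -3.551 -3.735 4.286
v -4.329 -4.025 2.734
v -4.715 -3.484 3.378
v -3.526 -3.181 3.171
v -4.354 -4.579 3.849
v -4.67 -4.142 3.926
v -4.247 -4.234 4.255
v -4 -3.012 3.378
v -3.577 -3.103 3.707
v -4.307 -3.366 4.123
v -4.303 -4.657 3.313
v -3.88 -4.748 3.642
v -3.633 -3.526 2.765
v -3.21 -3.618 3.094
v -3.573 -4.394 2.897
v -3.066 -3.809 3.583
v -3.48 -4.507 3.921
v -3.429 -4.586 3.386
v -3.173 -4.154 3.176
v -3.293 -3.491 3.961
v -3.707 -4.19 4.3
v -4.022 -3.753 4.377
v -3.766 -3.322 4.168
v -3.256 -4.027 4.043
v -4.173 -3.57 2.72
v -4.587 -4.269 3.059
v -4.114 -4.438 2.852
v -3.858 -4.007 2.643
v -4.4 -3.253 3.099
v -4.814 -3.951 3.437
v -4.707 -3.606 3.844
v -4.451 -3.174 3.634
v -4.624 -3.733 2.977
v 0.73 -2.56 0.891
v 1.114 -2.091 0.563
v -0.01 -1.16 2.029
v 0.808 -2.104 0.38
v 0.481 -2.239 0.334
v 0.22 -2.461 0.437
v 0.096 -2.709 0.662
v 0.142 -2.917 0.949
v 0.346 -3.03 1.22
v 0.652 -3.017 1.403
v 0.979 -2.881 1.449
v 1.24 -2.66 1.346
v 1.364 -2.412 1.121
v 1.318 -2.203 0.834
f 2 1 4
f 2 4 3
f 4 1 5
f 4 5 3
f 5 1 6
f 5 6 3
f 6 1 7
f 6 7 3
f 7 1 8
f 7 8 3
f 8 1 9
f 8 9 3
f 9 1 10
f 9 10 3
f 10 1 11
f 10 11 3
f 11 1 12
f 11 12 3
f 12 1 13
f 12 13 3
f 13 1 14
f 13 14 3
f 14 1 2
f 14 2 3
f 16 15 18
f 16 18 17
f 18 15 19
f 18 19 17
f 19 15 20
f 19 20 17
f 20 15 21
f 20 21 17
f 21 15 22
f 21 22 17
f 22 15 23
f 22 23 17
f 23 15 24
f 23 24 17
f 24 15 25
f 24 25 17
f 25 15 26
f 25 26 17
f 26 15 27
f 26 27 17
f 27 15 28
f 27 28 17
f 28 15 29
f 28 29 17
f 29 15 30
f 29 30 17
f 30 15 31
f 30 31 17
f 31 15 16
f 31 16 17
f 33 32 35
f 33 35 34
f 35 32 36
f 35 36 34
f 36 32 37
f 36 37 34
f 37 32 38
f 37 38 34
f 38 32 39
f 38 39 34
f 39 32 40
f 39 40 34
f 40 32 41
f 40 41 34
f 41 32 42
f 41 42 34
f 42 32 43
f 42 43 34
f 43 32 44
f 43 44 34
f 44 32 45
f 44 45 34
f 45 32 46
f 45 46 34
f 46 32 33
f 46 33 34
f 47 84 63
f 84 58 87
f 63 87 52
f 84 87 63
f 47 63 59
f 63 52 64
f 59 64 48
f 63 64 59
f 47 59 68
f 59 48 69
f 68 69 54
f 59 69 68
f 47 68 80
f 68 54 83
f 80 83 57
f 68 83 80
f 47 80 84
f 80 57 88
f 84 88 58
f 80 88 84
f 48 64 75
f 64 52 78
f 75 78 56
f 64 78 75
f 52 87 65
f 87 58 86
f 65 86 51
f 87 86 65
f 58 88 85
f 88 57 81
f 85 81 49
f 88 81 85
f 57 83 82
f 83 54 70
f 82 70 53
f 83 70 82
f 54 69 74
f 69 48 71
f 74 71 55
f 69 71 74
f 50 76 62
f 76 56 77
f 62 77 51
f 76 77 62
f 50 62 60
f 62 51 61
f 60 61 49
f 62 61 60
f 50 60 67
f 60 49 66
f 67 66 53
f 60 66 67
f 50 67 72
f 67 53 73
f 72 73 55
f 67 73 72
f 50 72 76
f 72 55 79
f 76 79 56
f 72 79 76
f 51 77 65
f 77 56 78
f 65 78 52
f 77 78 65
f 49 61 85
f 61 51 86
f 85 86 58
f 61 86 85
f 53 66 82
f 66 49 81
f 82 81 57
f 66 81 82
f 55 73 74
f 73 53 70
f 74 70 54
f 73 70 74
f 56 79 75
f 79 55 71
f 75 71 48
f 79 71 75
f 90 89 92
f 90 92 91
f 92 89 93
f 92 93 91
f 93 89 94
f 93 94 91
f 94 89 95
f 94 95 91
f 95 89 96
f 95 96 91
f 96 89 97
f 96 97 91
f 97 89 98
f 97 98 91
f 98 89 99
f 98 99 91
f 99 89 100
f 99 100 91
f 100 89 101
f 100 101 91
f 101 89 102
f 101 102 91
f 102 89 90
f 102 90 91

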